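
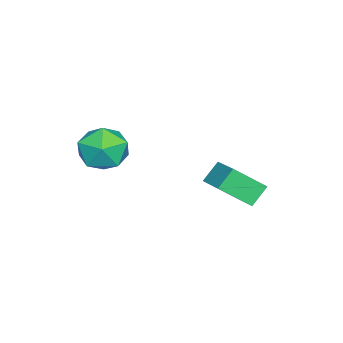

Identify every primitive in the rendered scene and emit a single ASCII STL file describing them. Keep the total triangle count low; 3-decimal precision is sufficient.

solid 
facet normal -0.736 -0.584 -0.343
outer loop
vertex -3.562 -1.11 -2.95
vertex -4.223 -0.724 -2.189
vertex -4.042 0.1 -3.981
endloop
endfacet
facet normal 0.613 -0.358 -0.705
outer loop
vertex -2.777 1.104 -3.391
vertex -3.562 -1.11 -2.95
vertex -4.042 0.1 -3.981
endloop
endfacet
facet normal -0.735 -0.584 -0.343
outer loop
vertex -4.042 0.1 -3.981
vertex -4.223 -0.724 -2.189
vertex -4.704 0.486 -3.219
endloop
endfacet
facet normal -0.289 0.729 -0.620
outer loop
vertex -4.704 0.486 -3.219
vertex -2.777 1.104 -3.391
vertex -4.042 0.1 -3.981
endloop
endfacet
facet normal 0.289 -0.729 0.621
outer loop
vertex -3.562 -1.11 -2.95
vertex -2.958 0.28 -1.599
vertex -4.223 -0.724 -2.189
endloop
endfacet
facet normal 0.612 -0.357 -0.706
outer loop
vertex -2.296 -0.106 -2.361
vertex -3.562 -1.11 -2.95
vertex -2.777 1.104 -3.391
endloop
endfacet
facet normal 0.289 -0.729 0.621
outer loop
vertex -2.296 -0.106 -2.361
vertex -2.958 0.28 -1.599
vertex -3.562 -1.11 -2.95
endloop
endfacet
facet normal -0.612 0.357 0.705
outer loop
vertex -4.223 -0.724 -2.189
vertex -2.958 0.28 -1.599
vertex -4.704 0.486 -3.219
endloop
endfacet
facet normal -0.289 0.729 -0.621
outer loop
vertex -3.438 1.49 -2.63
vertex -2.777 1.104 -3.391
vertex -4.704 0.486 -3.219
endloop
endfacet
facet normal -0.612 0.358 0.705
outer loop
vertex -4.704 0.486 -3.219
vertex -2.958 0.28 -1.599
vertex -3.438 1.49 -2.63
endloop
endfacet
facet normal 0.736 0.584 0.343
outer loop
vertex -3.438 1.49 -2.63
vertex -2.296 -0.106 -2.361
vertex -2.777 1.104 -3.391
endloop
endfacet
facet normal 0.736 0.584 0.343
outer loop
vertex -2.958 0.28 -1.599
vertex -2.296 -0.106 -2.361
vertex -3.438 1.49 -2.63
endloop
endfacet
facet normal 0.000 0.988 -0.156
outer loop
vertex 0.442 -3.045 -0.057
vertex -0.681 -3.056 -0.128
vertex -0.181 -2.899 0.868
endloop
endfacet
facet normal 0.555 0.794 0.249
outer loop
vertex 0.442 -3.045 -0.057
vertex -0.181 -2.899 0.868
vertex 0.735 -3.551 0.904
endloop
endfacet
facet normal 0.940 0.319 -0.119
outer loop
vertex 0.442 -3.045 -0.057
vertex 0.735 -3.551 0.904
vertex 0.802 -4.111 -0.07
endloop
endfacet
facet normal 0.623 0.220 -0.751
outer loop
vertex 0.442 -3.045 -0.057
vertex 0.802 -4.111 -0.07
vertex -0.073 -3.805 -0.707
endloop
endfacet
facet normal 0.043 0.633 -0.773
outer loop
vertex 0.442 -3.045 -0.057
vertex -0.073 -3.805 -0.707
vertex -0.681 -3.056 -0.128
endloop
endfacet
facet normal 0.300 0.468 0.831
outer loop
vertex 0.735 -3.551 0.904
vertex -0.181 -2.899 0.868
vertex -0.207 -3.875 1.427
endloop
endfacet
facet normal -0.597 0.782 0.176
outer loop
vertex -0.181 -2.899 0.868
vertex -0.681 -3.056 -0.128
vertex -1.082 -3.569 0.79
endloop
endfacet
facet normal -0.528 0.207 -0.823
outer loop
vertex -0.681 -3.056 -0.128
vertex -0.073 -3.805 -0.707
vertex -1.015 -4.129 -0.184
endloop
endfacet
facet normal 0.411 -0.461 -0.786
outer loop
vertex -0.073 -3.805 -0.707
vertex 0.802 -4.111 -0.07
vertex -0.099 -4.781 -0.148
endloop
endfacet
facet normal 0.924 -0.300 0.236
outer loop
vertex 0.802 -4.111 -0.07
vertex 0.735 -3.551 0.904
vertex 0.401 -4.624 0.848
endloop
endfacet
facet normal -0.623 -0.220 0.751
outer loop
vertex -0.722 -4.635 0.777
vertex -0.207 -3.875 1.427
vertex -1.082 -3.569 0.79
endloop
endfacet
facet normal -0.940 -0.319 0.119
outer loop
vertex -0.722 -4.635 0.777
vertex -1.082 -3.569 0.79
vertex -1.015 -4.129 -0.184
endloop
endfacet
facet normal -0.555 -0.794 -0.249
outer loop
vertex -0.722 -4.635 0.777
vertex -1.015 -4.129 -0.184
vertex -0.099 -4.781 -0.148
endloop
endfacet
facet normal -0.000 -0.988 0.156
outer loop
vertex -0.722 -4.635 0.777
vertex -0.099 -4.781 -0.148
vertex 0.401 -4.624 0.848
endloop
endfacet
facet normal -0.043 -0.633 0.773
outer loop
vertex -0.722 -4.635 0.777
vertex 0.401 -4.624 0.848
vertex -0.207 -3.875 1.427
endloop
endfacet
facet normal -0.411 0.461 0.786
outer loop
vertex -1.082 -3.569 0.79
vertex -0.207 -3.875 1.427
vertex -0.181 -2.899 0.868
endloop
endfacet
facet normal -0.924 0.300 -0.236
outer loop
vertex -1.015 -4.129 -0.184
vertex -1.082 -3.569 0.79
vertex -0.681 -3.056 -0.128
endloop
endfacet
facet normal -0.300 -0.468 -0.831
outer loop
vertex -0.099 -4.781 -0.148
vertex -1.015 -4.129 -0.184
vertex -0.073 -3.805 -0.707
endloop
endfacet
facet normal 0.597 -0.782 -0.176
outer loop
vertex 0.401 -4.624 0.848
vertex -0.099 -4.781 -0.148
vertex 0.802 -4.111 -0.07
endloop
endfacet
facet normal 0.528 -0.207 0.823
outer loop
vertex -0.207 -3.875 1.427
vertex 0.401 -4.624 0.848
vertex 0.735 -3.551 0.904
endloop
endfacet

endsolid


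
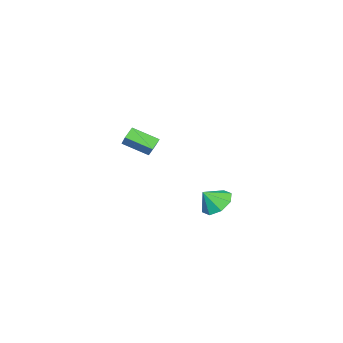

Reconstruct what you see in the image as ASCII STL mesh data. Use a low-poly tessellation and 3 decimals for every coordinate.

solid 
facet normal -0.511 0.408 -0.757
outer loop
vertex 3.245 3.229 -3.861
vertex 2.414 3.185 -3.324
vertex 3.133 3.854 -3.448
endloop
endfacet
facet normal 0.983 0.062 0.172
outer loop
vertex 3.245 3.229 -3.861
vertex 3.133 3.854 -3.448
vertex 3.026 2.695 -2.416
endloop
endfacet
facet normal -0.511 0.409 -0.756
outer loop
vertex 3.133 3.854 -3.448
vertex 2.414 3.185 -3.324
vertex 2.601 4.088 -2.962
endloop
endfacet
facet normal 0.704 0.435 0.561
outer loop
vertex 3.133 3.854 -3.448
vertex 2.601 4.088 -2.962
vertex 3.026 2.695 -2.416
endloop
endfacet
facet normal -0.510 0.409 -0.757
outer loop
vertex 2.601 4.088 -2.962
vertex 2.414 3.185 -3.324
vertex 1.959 3.793 -2.689
endloop
endfacet
facet normal 0.192 0.408 0.892
outer loop
vertex 2.601 4.088 -2.962
vertex 1.959 3.793 -2.689
vertex 3.026 2.695 -2.416
endloop
endfacet
facet normal -0.510 0.409 -0.757
outer loop
vertex 1.959 3.793 -2.689
vertex 2.414 3.185 -3.324
vertex 1.583 3.142 -2.787
endloop
endfacet
facet normal -0.249 -0.002 0.968
outer loop
vertex 1.959 3.793 -2.689
vertex 1.583 3.142 -2.787
vertex 3.026 2.695 -2.416
endloop
endfacet
facet normal -0.510 0.409 -0.757
outer loop
vertex 1.583 3.142 -2.787
vertex 2.414 3.185 -3.324
vertex 1.694 2.517 -3.2
endloop
endfacet
facet normal -0.364 -0.558 0.746
outer loop
vertex 1.583 3.142 -2.787
vertex 1.694 2.517 -3.2
vertex 3.026 2.695 -2.416
endloop
endfacet
facet normal -0.510 0.409 -0.756
outer loop
vertex 1.694 2.517 -3.2
vertex 2.414 3.185 -3.324
vertex 2.227 2.283 -3.686
endloop
endfacet
facet normal -0.085 -0.931 0.355
outer loop
vertex 1.694 2.517 -3.2
vertex 2.227 2.283 -3.686
vertex 3.026 2.695 -2.416
endloop
endfacet
facet normal -0.510 0.409 -0.757
outer loop
vertex 2.227 2.283 -3.686
vertex 2.414 3.185 -3.324
vertex 2.869 2.578 -3.959
endloop
endfacet
facet normal 0.426 -0.904 0.025
outer loop
vertex 2.227 2.283 -3.686
vertex 2.869 2.578 -3.959
vertex 3.026 2.695 -2.416
endloop
endfacet
facet normal -0.511 0.409 -0.757
outer loop
vertex 2.869 2.578 -3.959
vertex 2.414 3.185 -3.324
vertex 3.245 3.229 -3.861
endloop
endfacet
facet normal 0.868 -0.494 -0.051
outer loop
vertex 2.869 2.578 -3.959
vertex 3.245 3.229 -3.861
vertex 3.026 2.695 -2.416
endloop
endfacet
facet normal -0.588 -0.506 -0.631
outer loop
vertex -1.887 -4.72 -1.699
vertex -2.342 -3.262 -2.445
vertex -1.261 -4.793 -2.224
endloop
endfacet
facet normal 0.268 -0.858 0.439
outer loop
vertex -0.338 -3.998 -1.235
vertex -1.887 -4.72 -1.699
vertex -1.261 -4.793 -2.224
endloop
endfacet
facet normal -0.589 -0.506 -0.630
outer loop
vertex -1.261 -4.793 -2.224
vertex -2.342 -3.262 -2.445
vertex -1.717 -3.335 -2.97
endloop
endfacet
facet normal 0.763 -0.089 -0.640
outer loop
vertex -1.717 -3.335 -2.97
vertex -0.338 -3.998 -1.235
vertex -1.261 -4.793 -2.224
endloop
endfacet
facet normal -0.763 0.089 0.640
outer loop
vertex -1.887 -4.72 -1.699
vertex -1.419 -2.467 -1.456
vertex -2.342 -3.262 -2.445
endloop
endfacet
facet normal 0.268 -0.858 0.439
outer loop
vertex -0.963 -3.925 -0.71
vertex -1.887 -4.72 -1.699
vertex -0.338 -3.998 -1.235
endloop
endfacet
facet normal -0.763 0.089 0.641
outer loop
vertex -0.963 -3.925 -0.71
vertex -1.419 -2.467 -1.456
vertex -1.887 -4.72 -1.699
endloop
endfacet
facet normal -0.268 0.858 -0.439
outer loop
vertex -2.342 -3.262 -2.445
vertex -1.419 -2.467 -1.456
vertex -1.717 -3.335 -2.97
endloop
endfacet
facet normal 0.763 -0.090 -0.640
outer loop
vertex -0.793 -2.54 -1.981
vertex -0.338 -3.998 -1.235
vertex -1.717 -3.335 -2.97
endloop
endfacet
facet normal -0.268 0.858 -0.439
outer loop
vertex -1.717 -3.335 -2.97
vertex -1.419 -2.467 -1.456
vertex -0.793 -2.54 -1.981
endloop
endfacet
facet normal 0.589 0.506 0.630
outer loop
vertex -0.793 -2.54 -1.981
vertex -0.963 -3.925 -0.71
vertex -0.338 -3.998 -1.235
endloop
endfacet
facet normal 0.588 0.507 0.631
outer loop
vertex -1.419 -2.467 -1.456
vertex -0.963 -3.925 -0.71
vertex -0.793 -2.54 -1.981
endloop
endfacet

endsolid


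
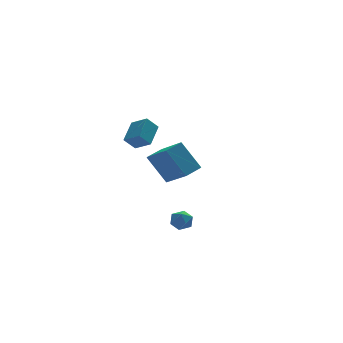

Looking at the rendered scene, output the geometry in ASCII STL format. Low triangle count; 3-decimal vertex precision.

solid 
facet normal -0.704 -0.098 0.703
outer loop
vertex -0.195 -2.584 -0.171
vertex -0.37 -3.202 -0.433
vertex 0.116 -3.16 0.06
endloop
endfacet
facet normal -0.159 0.292 0.943
outer loop
vertex -0.195 -2.584 -0.171
vertex 0.116 -3.16 0.06
vertex 0.49 -2.586 -0.055
endloop
endfacet
facet normal -0.084 0.856 0.511
outer loop
vertex -0.195 -2.584 -0.171
vertex 0.49 -2.586 -0.055
vertex 0.234 -2.274 -0.62
endloop
endfacet
facet normal -0.584 0.812 0.003
outer loop
vertex -0.195 -2.584 -0.171
vertex 0.234 -2.274 -0.62
vertex -0.297 -2.655 -0.853
endloop
endfacet
facet normal -0.967 0.222 0.122
outer loop
vertex -0.195 -2.584 -0.171
vertex -0.297 -2.655 -0.853
vertex -0.37 -3.202 -0.433
endloop
endfacet
facet normal 0.435 -0.104 0.895
outer loop
vertex 0.49 -2.586 -0.055
vertex 0.116 -3.16 0.06
vertex 0.737 -3.205 -0.247
endloop
endfacet
facet normal -0.450 -0.736 0.506
outer loop
vertex 0.116 -3.16 0.06
vertex -0.37 -3.202 -0.433
vertex 0.206 -3.586 -0.48
endloop
endfacet
facet normal -0.876 -0.215 -0.432
outer loop
vertex -0.37 -3.202 -0.433
vertex -0.297 -2.655 -0.853
vertex -0.05 -3.274 -1.045
endloop
endfacet
facet normal -0.255 0.738 -0.625
outer loop
vertex -0.297 -2.655 -0.853
vertex 0.234 -2.274 -0.62
vertex 0.324 -2.7 -1.16
endloop
endfacet
facet normal 0.555 0.809 0.195
outer loop
vertex 0.234 -2.274 -0.62
vertex 0.49 -2.586 -0.055
vertex 0.81 -2.658 -0.667
endloop
endfacet
facet normal 0.584 -0.812 -0.003
outer loop
vertex 0.635 -3.276 -0.929
vertex 0.737 -3.205 -0.247
vertex 0.206 -3.586 -0.48
endloop
endfacet
facet normal 0.084 -0.856 -0.511
outer loop
vertex 0.635 -3.276 -0.929
vertex 0.206 -3.586 -0.48
vertex -0.05 -3.274 -1.045
endloop
endfacet
facet normal 0.159 -0.292 -0.943
outer loop
vertex 0.635 -3.276 -0.929
vertex -0.05 -3.274 -1.045
vertex 0.324 -2.7 -1.16
endloop
endfacet
facet normal 0.704 0.098 -0.703
outer loop
vertex 0.635 -3.276 -0.929
vertex 0.324 -2.7 -1.16
vertex 0.81 -2.658 -0.667
endloop
endfacet
facet normal 0.967 -0.222 -0.122
outer loop
vertex 0.635 -3.276 -0.929
vertex 0.81 -2.658 -0.667
vertex 0.737 -3.205 -0.247
endloop
endfacet
facet normal 0.255 -0.738 0.625
outer loop
vertex 0.206 -3.586 -0.48
vertex 0.737 -3.205 -0.247
vertex 0.116 -3.16 0.06
endloop
endfacet
facet normal -0.555 -0.809 -0.195
outer loop
vertex -0.05 -3.274 -1.045
vertex 0.206 -3.586 -0.48
vertex -0.37 -3.202 -0.433
endloop
endfacet
facet normal -0.435 0.104 -0.895
outer loop
vertex 0.324 -2.7 -1.16
vertex -0.05 -3.274 -1.045
vertex -0.297 -2.655 -0.853
endloop
endfacet
facet normal 0.450 0.736 -0.506
outer loop
vertex 0.81 -2.658 -0.667
vertex 0.324 -2.7 -1.16
vertex 0.234 -2.274 -0.62
endloop
endfacet
facet normal 0.876 0.215 0.432
outer loop
vertex 0.737 -3.205 -0.247
vertex 0.81 -2.658 -0.667
vertex 0.49 -2.586 -0.055
endloop
endfacet
facet normal -0.676 0.009 0.737
outer loop
vertex -0.231 2.553 3.469
vertex 0.611 3.666 4.229
vertex -0.84 3.402 2.9
endloop
endfacet
facet normal -0.530 -0.700 -0.478
outer loop
vertex -0.171 3.394 2.171
vertex -0.231 2.553 3.469
vertex -0.84 3.402 2.9
endloop
endfacet
facet normal -0.676 0.008 0.737
outer loop
vertex -0.84 3.402 2.9
vertex 0.611 3.666 4.229
vertex 0.002 4.515 3.661
endloop
endfacet
facet normal -0.512 0.714 -0.478
outer loop
vertex 0.002 4.515 3.661
vertex -0.171 3.394 2.171
vertex -0.84 3.402 2.9
endloop
endfacet
facet normal 0.512 -0.714 0.478
outer loop
vertex -0.231 2.553 3.469
vertex 1.28 3.658 3.5
vertex 0.611 3.666 4.229
endloop
endfacet
facet normal -0.530 -0.700 -0.478
outer loop
vertex 0.438 2.545 2.739
vertex -0.231 2.553 3.469
vertex -0.171 3.394 2.171
endloop
endfacet
facet normal 0.512 -0.714 0.477
outer loop
vertex 0.438 2.545 2.739
vertex 1.28 3.658 3.5
vertex -0.231 2.553 3.469
endloop
endfacet
facet normal 0.530 0.700 0.479
outer loop
vertex 0.611 3.666 4.229
vertex 1.28 3.658 3.5
vertex 0.002 4.515 3.661
endloop
endfacet
facet normal -0.512 0.714 -0.477
outer loop
vertex 0.671 4.507 2.931
vertex -0.171 3.394 2.171
vertex 0.002 4.515 3.661
endloop
endfacet
facet normal 0.530 0.700 0.478
outer loop
vertex 0.002 4.515 3.661
vertex 1.28 3.658 3.5
vertex 0.671 4.507 2.931
endloop
endfacet
facet normal 0.676 -0.008 -0.737
outer loop
vertex 0.671 4.507 2.931
vertex 0.438 2.545 2.739
vertex -0.171 3.394 2.171
endloop
endfacet
facet normal 0.676 -0.008 -0.736
outer loop
vertex 1.28 3.658 3.5
vertex 0.438 2.545 2.739
vertex 0.671 4.507 2.931
endloop
endfacet
facet normal -0.882 -0.419 -0.215
outer loop
vertex 1.584 3.228 1.798
vertex 1.039 4.99 0.599
vertex 2.434 2.322 0.08
endloop
endfacet
facet normal 0.248 -0.801 0.545
outer loop
vertex 3.501 2.83 0.341
vertex 1.584 3.228 1.798
vertex 2.434 2.322 0.08
endloop
endfacet
facet normal -0.882 -0.419 -0.215
outer loop
vertex 2.434 2.322 0.08
vertex 1.039 4.99 0.599
vertex 1.889 4.084 -1.119
endloop
endfacet
facet normal 0.402 -0.427 -0.810
outer loop
vertex 1.889 4.084 -1.119
vertex 3.501 2.83 0.341
vertex 2.434 2.322 0.08
endloop
endfacet
facet normal -0.402 0.427 0.810
outer loop
vertex 1.584 3.228 1.798
vertex 2.106 5.498 0.86
vertex 1.039 4.99 0.599
endloop
endfacet
facet normal 0.248 -0.801 0.545
outer loop
vertex 2.651 3.736 2.059
vertex 1.584 3.228 1.798
vertex 3.501 2.83 0.341
endloop
endfacet
facet normal -0.402 0.427 0.810
outer loop
vertex 2.651 3.736 2.059
vertex 2.106 5.498 0.86
vertex 1.584 3.228 1.798
endloop
endfacet
facet normal -0.248 0.801 -0.545
outer loop
vertex 1.039 4.99 0.599
vertex 2.106 5.498 0.86
vertex 1.889 4.084 -1.119
endloop
endfacet
facet normal 0.402 -0.427 -0.810
outer loop
vertex 2.956 4.592 -0.858
vertex 3.501 2.83 0.341
vertex 1.889 4.084 -1.119
endloop
endfacet
facet normal -0.248 0.801 -0.545
outer loop
vertex 1.889 4.084 -1.119
vertex 2.106 5.498 0.86
vertex 2.956 4.592 -0.858
endloop
endfacet
facet normal 0.882 0.419 0.215
outer loop
vertex 2.956 4.592 -0.858
vertex 2.651 3.736 2.059
vertex 3.501 2.83 0.341
endloop
endfacet
facet normal 0.882 0.419 0.215
outer loop
vertex 2.106 5.498 0.86
vertex 2.651 3.736 2.059
vertex 2.956 4.592 -0.858
endloop
endfacet

endsolid


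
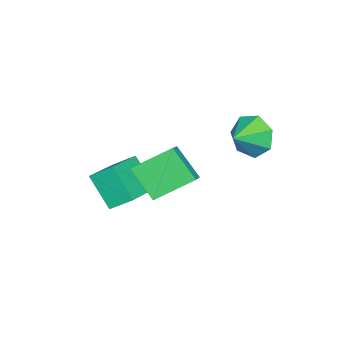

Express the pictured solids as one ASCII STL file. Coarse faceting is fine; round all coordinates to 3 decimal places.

solid 
facet normal -0.956 0.077 -0.284
outer loop
vertex -1.589 -4.592 -1.162
vertex -1.713 -3.663 -0.495
vertex -1.101 -3.55 -2.521
endloop
endfacet
facet normal 0.107 -0.807 -0.580
outer loop
vertex 0.973 -3.717 -1.905
vertex -1.589 -4.592 -1.162
vertex -1.101 -3.55 -2.521
endloop
endfacet
facet normal -0.956 0.077 -0.284
outer loop
vertex -1.101 -3.55 -2.521
vertex -1.713 -3.663 -0.495
vertex -1.225 -2.622 -1.854
endloop
endfacet
facet normal 0.274 0.585 -0.763
outer loop
vertex -1.225 -2.622 -1.854
vertex 0.973 -3.717 -1.905
vertex -1.101 -3.55 -2.521
endloop
endfacet
facet normal -0.274 -0.585 0.764
outer loop
vertex -1.589 -4.592 -1.162
vertex 0.361 -3.83 0.121
vertex -1.713 -3.663 -0.495
endloop
endfacet
facet normal 0.108 -0.808 -0.580
outer loop
vertex 0.485 -4.758 -0.546
vertex -1.589 -4.592 -1.162
vertex 0.973 -3.717 -1.905
endloop
endfacet
facet normal -0.274 -0.585 0.763
outer loop
vertex 0.485 -4.758 -0.546
vertex 0.361 -3.83 0.121
vertex -1.589 -4.592 -1.162
endloop
endfacet
facet normal -0.107 0.808 0.580
outer loop
vertex -1.713 -3.663 -0.495
vertex 0.361 -3.83 0.121
vertex -1.225 -2.622 -1.854
endloop
endfacet
facet normal 0.274 0.585 -0.764
outer loop
vertex 0.849 -2.788 -1.238
vertex 0.973 -3.717 -1.905
vertex -1.225 -2.622 -1.854
endloop
endfacet
facet normal -0.108 0.807 0.580
outer loop
vertex -1.225 -2.622 -1.854
vertex 0.361 -3.83 0.121
vertex 0.849 -2.788 -1.238
endloop
endfacet
facet normal 0.956 -0.077 0.284
outer loop
vertex 0.849 -2.788 -1.238
vertex 0.485 -4.758 -0.546
vertex 0.973 -3.717 -1.905
endloop
endfacet
facet normal 0.956 -0.077 0.284
outer loop
vertex 0.361 -3.83 0.121
vertex 0.485 -4.758 -0.546
vertex 0.849 -2.788 -1.238
endloop
endfacet
facet normal -0.448 0.743 0.498
outer loop
vertex 1.183 -1.022 2.362
vertex 1.652 0.073 1.15
vertex 0.086 -1.257 1.725
endloop
endfacet
facet normal -0.276 -0.644 0.713
outer loop
vertex 0.928 -2.653 0.79
vertex 1.183 -1.022 2.362
vertex 0.086 -1.257 1.725
endloop
endfacet
facet normal -0.448 0.743 0.498
outer loop
vertex 0.086 -1.257 1.725
vertex 1.652 0.073 1.15
vertex 0.555 -0.161 0.513
endloop
endfacet
facet normal -0.850 -0.182 -0.494
outer loop
vertex 0.555 -0.161 0.513
vertex 0.928 -2.653 0.79
vertex 0.086 -1.257 1.725
endloop
endfacet
facet normal 0.850 0.182 0.494
outer loop
vertex 1.183 -1.022 2.362
vertex 2.494 -1.323 0.215
vertex 1.652 0.073 1.15
endloop
endfacet
facet normal -0.277 -0.644 0.713
outer loop
vertex 2.025 -2.419 1.427
vertex 1.183 -1.022 2.362
vertex 0.928 -2.653 0.79
endloop
endfacet
facet normal 0.850 0.182 0.494
outer loop
vertex 2.025 -2.419 1.427
vertex 2.494 -1.323 0.215
vertex 1.183 -1.022 2.362
endloop
endfacet
facet normal 0.277 0.644 -0.713
outer loop
vertex 1.652 0.073 1.15
vertex 2.494 -1.323 0.215
vertex 0.555 -0.161 0.513
endloop
endfacet
facet normal -0.850 -0.182 -0.494
outer loop
vertex 1.397 -1.558 -0.422
vertex 0.928 -2.653 0.79
vertex 0.555 -0.161 0.513
endloop
endfacet
facet normal 0.276 0.644 -0.713
outer loop
vertex 0.555 -0.161 0.513
vertex 2.494 -1.323 0.215
vertex 1.397 -1.558 -0.422
endloop
endfacet
facet normal 0.448 -0.743 -0.498
outer loop
vertex 1.397 -1.558 -0.422
vertex 2.025 -2.419 1.427
vertex 0.928 -2.653 0.79
endloop
endfacet
facet normal 0.448 -0.742 -0.498
outer loop
vertex 2.494 -1.323 0.215
vertex 2.025 -2.419 1.427
vertex 1.397 -1.558 -0.422
endloop
endfacet
facet normal -0.869 0.369 -0.328
outer loop
vertex -3.029 0.904 -0.405
vertex -3.506 0.613 0.531
vertex -3.013 1.553 0.283
endloop
endfacet
facet normal 0.931 0.254 -0.261
outer loop
vertex -3.029 0.904 -0.405
vertex -3.013 1.553 0.283
vertex -2.454 0.167 0.929
endloop
endfacet
facet normal -0.869 0.369 -0.329
outer loop
vertex -3.013 1.553 0.283
vertex -3.506 0.613 0.531
vertex -3.368 1.495 1.157
endloop
endfacet
facet normal 0.797 0.488 0.356
outer loop
vertex -3.013 1.553 0.283
vertex -3.368 1.495 1.157
vertex -2.454 0.167 0.929
endloop
endfacet
facet normal -0.869 0.369 -0.328
outer loop
vertex -3.368 1.495 1.157
vertex -3.506 0.613 0.531
vertex -3.827 0.773 1.561
endloop
endfacet
facet normal 0.476 0.179 0.861
outer loop
vertex -3.368 1.495 1.157
vertex -3.827 0.773 1.561
vertex -2.454 0.167 0.929
endloop
endfacet
facet normal -0.869 0.369 -0.328
outer loop
vertex -3.827 0.773 1.561
vertex -3.506 0.613 0.531
vertex -4.044 -0.069 1.189
endloop
endfacet
facet normal 0.208 -0.440 0.874
outer loop
vertex -3.827 0.773 1.561
vertex -4.044 -0.069 1.189
vertex -2.454 0.167 0.929
endloop
endfacet
facet normal -0.869 0.369 -0.328
outer loop
vertex -4.044 -0.069 1.189
vertex -3.506 0.613 0.531
vertex -3.856 -0.397 0.322
endloop
endfacet
facet normal 0.197 -0.902 0.384
outer loop
vertex -4.044 -0.069 1.189
vertex -3.856 -0.397 0.322
vertex -2.454 0.167 0.929
endloop
endfacet
facet normal -0.869 0.369 -0.329
outer loop
vertex -3.856 -0.397 0.322
vertex -3.506 0.613 0.531
vertex -3.404 0.036 -0.387
endloop
endfacet
facet normal 0.450 -0.861 -0.239
outer loop
vertex -3.856 -0.397 0.322
vertex -3.404 0.036 -0.387
vertex -2.454 0.167 0.929
endloop
endfacet
facet normal -0.870 0.369 -0.328
outer loop
vertex -3.404 0.036 -0.387
vertex -3.506 0.613 0.531
vertex -3.029 0.904 -0.405
endloop
endfacet
facet normal 0.777 -0.346 -0.526
outer loop
vertex -3.404 0.036 -0.387
vertex -3.029 0.904 -0.405
vertex -2.454 0.167 0.929
endloop
endfacet

endsolid


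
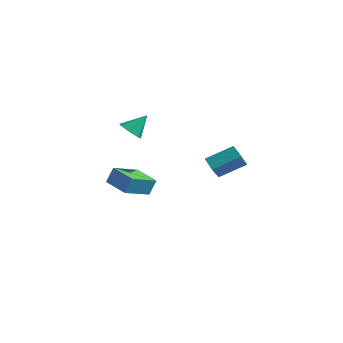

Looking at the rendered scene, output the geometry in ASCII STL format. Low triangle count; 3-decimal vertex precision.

solid 
facet normal -0.582 -0.670 -0.461
outer loop
vertex 2.265 -2.906 0.64
vertex 2.12 -2.142 -0.287
vertex 2.989 -3.257 0.237
endloop
endfacet
facet normal 0.120 -0.631 0.766
outer loop
vertex 3.96 -2.138 1.007
vertex 2.265 -2.906 0.64
vertex 2.989 -3.257 0.237
endloop
endfacet
facet normal -0.582 -0.670 -0.461
outer loop
vertex 2.989 -3.257 0.237
vertex 2.12 -2.142 -0.287
vertex 2.844 -2.493 -0.69
endloop
endfacet
facet normal 0.805 -0.390 -0.448
outer loop
vertex 2.844 -2.493 -0.69
vertex 3.96 -2.138 1.007
vertex 2.989 -3.257 0.237
endloop
endfacet
facet normal -0.805 0.390 0.448
outer loop
vertex 2.265 -2.906 0.64
vertex 3.091 -1.023 0.483
vertex 2.12 -2.142 -0.287
endloop
endfacet
facet normal 0.120 -0.631 0.766
outer loop
vertex 3.236 -1.787 1.41
vertex 2.265 -2.906 0.64
vertex 3.96 -2.138 1.007
endloop
endfacet
facet normal -0.805 0.390 0.448
outer loop
vertex 3.236 -1.787 1.41
vertex 3.091 -1.023 0.483
vertex 2.265 -2.906 0.64
endloop
endfacet
facet normal -0.120 0.631 -0.766
outer loop
vertex 2.12 -2.142 -0.287
vertex 3.091 -1.023 0.483
vertex 2.844 -2.493 -0.69
endloop
endfacet
facet normal 0.805 -0.390 -0.448
outer loop
vertex 3.815 -1.374 0.08
vertex 3.96 -2.138 1.007
vertex 2.844 -2.493 -0.69
endloop
endfacet
facet normal -0.120 0.631 -0.766
outer loop
vertex 2.844 -2.493 -0.69
vertex 3.091 -1.023 0.483
vertex 3.815 -1.374 0.08
endloop
endfacet
facet normal 0.582 0.670 0.461
outer loop
vertex 3.815 -1.374 0.08
vertex 3.236 -1.787 1.41
vertex 3.96 -2.138 1.007
endloop
endfacet
facet normal 0.582 0.670 0.461
outer loop
vertex 3.091 -1.023 0.483
vertex 3.236 -1.787 1.41
vertex 3.815 -1.374 0.08
endloop
endfacet
facet normal -0.313 -0.651 -0.691
outer loop
vertex -3.749 -1.665 0.251
vertex -4.156 -1.099 -0.098
vertex -3.418 -1.318 -0.226
endloop
endfacet
facet normal 0.869 -0.217 0.445
outer loop
vertex -3.749 -1.665 0.251
vertex -3.418 -1.318 -0.226
vertex -3.704 -0.161 0.898
endloop
endfacet
facet normal -0.313 -0.651 -0.692
outer loop
vertex -3.418 -1.318 -0.226
vertex -4.156 -1.099 -0.098
vertex -3.643 -0.805 -0.607
endloop
endfacet
facet normal 0.937 0.333 -0.105
outer loop
vertex -3.418 -1.318 -0.226
vertex -3.643 -0.805 -0.607
vertex -3.704 -0.161 0.898
endloop
endfacet
facet normal -0.313 -0.651 -0.692
outer loop
vertex -3.643 -0.805 -0.607
vertex -4.156 -1.099 -0.098
vertex -4.254 -0.514 -0.604
endloop
endfacet
facet normal 0.402 0.848 -0.346
outer loop
vertex -3.643 -0.805 -0.607
vertex -4.254 -0.514 -0.604
vertex -3.704 -0.161 0.898
endloop
endfacet
facet normal -0.314 -0.651 -0.691
outer loop
vertex -4.254 -0.514 -0.604
vertex -4.156 -1.099 -0.098
vertex -4.791 -0.663 -0.22
endloop
endfacet
facet normal -0.331 0.938 -0.099
outer loop
vertex -4.254 -0.514 -0.604
vertex -4.791 -0.663 -0.22
vertex -3.704 -0.161 0.898
endloop
endfacet
facet normal -0.314 -0.651 -0.691
outer loop
vertex -4.791 -0.663 -0.22
vertex -4.156 -1.099 -0.098
vertex -4.85 -1.14 0.256
endloop
endfacet
facet normal -0.712 0.538 0.451
outer loop
vertex -4.791 -0.663 -0.22
vertex -4.85 -1.14 0.256
vertex -3.704 -0.161 0.898
endloop
endfacet
facet normal -0.314 -0.652 -0.691
outer loop
vertex -4.85 -1.14 0.256
vertex -4.156 -1.099 -0.098
vertex -4.386 -1.586 0.466
endloop
endfacet
facet normal -0.453 -0.053 0.890
outer loop
vertex -4.85 -1.14 0.256
vertex -4.386 -1.586 0.466
vertex -3.704 -0.161 0.898
endloop
endfacet
facet normal -0.314 -0.652 -0.691
outer loop
vertex -4.386 -1.586 0.466
vertex -4.156 -1.099 -0.098
vertex -3.749 -1.665 0.251
endloop
endfacet
facet normal 0.251 -0.389 0.886
outer loop
vertex -4.386 -1.586 0.466
vertex -3.749 -1.665 0.251
vertex -3.704 -0.161 0.898
endloop
endfacet
facet normal -0.972 0.220 0.087
outer loop
vertex -4.003 -2.7 -2.205
vertex -3.694 -1.039 -2.958
vertex -4.179 -3.1 -3.16
endloop
endfacet
facet normal -0.167 -0.898 0.407
outer loop
vertex -2.586 -3.461 -3.302
vertex -4.003 -2.7 -2.205
vertex -4.179 -3.1 -3.16
endloop
endfacet
facet normal -0.972 0.220 0.087
outer loop
vertex -4.179 -3.1 -3.16
vertex -3.694 -1.039 -2.958
vertex -3.87 -1.439 -3.913
endloop
endfacet
facet normal -0.167 -0.381 -0.909
outer loop
vertex -3.87 -1.439 -3.913
vertex -2.586 -3.461 -3.302
vertex -4.179 -3.1 -3.16
endloop
endfacet
facet normal 0.167 0.381 0.909
outer loop
vertex -4.003 -2.7 -2.205
vertex -2.101 -1.4 -3.1
vertex -3.694 -1.039 -2.958
endloop
endfacet
facet normal -0.167 -0.898 0.407
outer loop
vertex -2.41 -3.061 -2.347
vertex -4.003 -2.7 -2.205
vertex -2.586 -3.461 -3.302
endloop
endfacet
facet normal 0.167 0.381 0.909
outer loop
vertex -2.41 -3.061 -2.347
vertex -2.101 -1.4 -3.1
vertex -4.003 -2.7 -2.205
endloop
endfacet
facet normal 0.167 0.898 -0.407
outer loop
vertex -3.694 -1.039 -2.958
vertex -2.101 -1.4 -3.1
vertex -3.87 -1.439 -3.913
endloop
endfacet
facet normal -0.167 -0.381 -0.909
outer loop
vertex -2.277 -1.8 -4.055
vertex -2.586 -3.461 -3.302
vertex -3.87 -1.439 -3.913
endloop
endfacet
facet normal 0.167 0.898 -0.407
outer loop
vertex -3.87 -1.439 -3.913
vertex -2.101 -1.4 -3.1
vertex -2.277 -1.8 -4.055
endloop
endfacet
facet normal 0.972 -0.220 -0.087
outer loop
vertex -2.277 -1.8 -4.055
vertex -2.41 -3.061 -2.347
vertex -2.586 -3.461 -3.302
endloop
endfacet
facet normal 0.972 -0.220 -0.087
outer loop
vertex -2.101 -1.4 -3.1
vertex -2.41 -3.061 -2.347
vertex -2.277 -1.8 -4.055
endloop
endfacet

endsolid


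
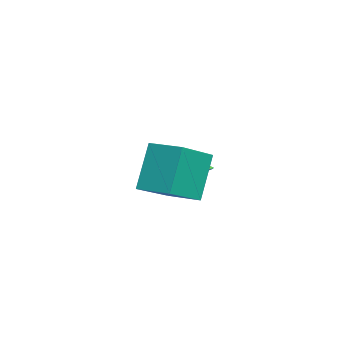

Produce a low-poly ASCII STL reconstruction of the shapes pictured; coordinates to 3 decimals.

solid 
facet normal 0.370 0.396 -0.841
outer loop
vertex -0.065 -2.537 -3.745
vertex -0.931 -2.223 -3.978
vertex -0.198 -1.869 -3.489
endloop
endfacet
facet normal 0.575 -0.190 0.796
outer loop
vertex -0.065 -2.537 -3.745
vertex -0.198 -1.869 -3.489
vertex -1.449 -2.777 -2.802
endloop
endfacet
facet normal 0.370 0.396 -0.841
outer loop
vertex -0.198 -1.869 -3.489
vertex -0.931 -2.223 -3.978
vertex -0.759 -1.409 -3.519
endloop
endfacet
facet normal 0.241 0.353 0.904
outer loop
vertex -0.198 -1.869 -3.489
vertex -0.759 -1.409 -3.519
vertex -1.449 -2.777 -2.802
endloop
endfacet
facet normal 0.370 0.396 -0.841
outer loop
vertex -0.759 -1.409 -3.519
vertex -0.931 -2.223 -3.978
vertex -1.422 -1.425 -3.818
endloop
endfacet
facet normal -0.350 0.567 0.746
outer loop
vertex -0.759 -1.409 -3.519
vertex -1.422 -1.425 -3.818
vertex -1.449 -2.777 -2.802
endloop
endfacet
facet normal 0.370 0.396 -0.841
outer loop
vertex -1.422 -1.425 -3.818
vertex -0.931 -2.223 -3.978
vertex -1.797 -1.909 -4.211
endloop
endfacet
facet normal -0.851 0.326 0.411
outer loop
vertex -1.422 -1.425 -3.818
vertex -1.797 -1.909 -4.211
vertex -1.449 -2.777 -2.802
endloop
endfacet
facet normal 0.370 0.397 -0.840
outer loop
vertex -1.797 -1.909 -4.211
vertex -0.931 -2.223 -3.978
vertex -1.664 -2.576 -4.468
endloop
endfacet
facet normal -0.968 -0.230 0.097
outer loop
vertex -1.797 -1.909 -4.211
vertex -1.664 -2.576 -4.468
vertex -1.449 -2.777 -2.802
endloop
endfacet
facet normal 0.371 0.396 -0.840
outer loop
vertex -1.664 -2.576 -4.468
vertex -0.931 -2.223 -3.978
vertex -1.102 -3.036 -4.437
endloop
endfacet
facet normal -0.633 -0.774 -0.012
outer loop
vertex -1.664 -2.576 -4.468
vertex -1.102 -3.036 -4.437
vertex -1.449 -2.777 -2.802
endloop
endfacet
facet normal 0.370 0.397 -0.840
outer loop
vertex -1.102 -3.036 -4.437
vertex -0.931 -2.223 -3.978
vertex -0.44 -3.02 -4.138
endloop
endfacet
facet normal -0.043 -0.988 0.147
outer loop
vertex -1.102 -3.036 -4.437
vertex -0.44 -3.02 -4.138
vertex -1.449 -2.777 -2.802
endloop
endfacet
facet normal 0.370 0.397 -0.840
outer loop
vertex -0.44 -3.02 -4.138
vertex -0.931 -2.223 -3.978
vertex -0.065 -2.537 -3.745
endloop
endfacet
facet normal 0.458 -0.747 0.482
outer loop
vertex -0.44 -3.02 -4.138
vertex -0.065 -2.537 -3.745
vertex -1.449 -2.777 -2.802
endloop
endfacet
facet normal -0.604 -0.795 -0.050
outer loop
vertex 2.585 -3.947 -1.076
vertex 1.121 -2.778 -1.98
vertex 3.381 -4.431 -2.991
endloop
endfacet
facet normal 0.704 -0.562 0.435
outer loop
vertex 4.239 -3.302 -2.92
vertex 2.585 -3.947 -1.076
vertex 3.381 -4.431 -2.991
endloop
endfacet
facet normal -0.604 -0.795 -0.050
outer loop
vertex 3.381 -4.431 -2.991
vertex 1.121 -2.778 -1.98
vertex 1.917 -3.262 -3.895
endloop
endfacet
facet normal 0.374 -0.227 -0.899
outer loop
vertex 1.917 -3.262 -3.895
vertex 4.239 -3.302 -2.92
vertex 3.381 -4.431 -2.991
endloop
endfacet
facet normal -0.374 0.227 0.899
outer loop
vertex 2.585 -3.947 -1.076
vertex 1.979 -1.649 -1.909
vertex 1.121 -2.778 -1.98
endloop
endfacet
facet normal 0.704 -0.562 0.435
outer loop
vertex 3.443 -2.818 -1.005
vertex 2.585 -3.947 -1.076
vertex 4.239 -3.302 -2.92
endloop
endfacet
facet normal -0.374 0.227 0.899
outer loop
vertex 3.443 -2.818 -1.005
vertex 1.979 -1.649 -1.909
vertex 2.585 -3.947 -1.076
endloop
endfacet
facet normal -0.704 0.562 -0.435
outer loop
vertex 1.121 -2.778 -1.98
vertex 1.979 -1.649 -1.909
vertex 1.917 -3.262 -3.895
endloop
endfacet
facet normal 0.374 -0.227 -0.899
outer loop
vertex 2.775 -2.133 -3.824
vertex 4.239 -3.302 -2.92
vertex 1.917 -3.262 -3.895
endloop
endfacet
facet normal -0.704 0.562 -0.435
outer loop
vertex 1.917 -3.262 -3.895
vertex 1.979 -1.649 -1.909
vertex 2.775 -2.133 -3.824
endloop
endfacet
facet normal 0.604 0.795 0.050
outer loop
vertex 2.775 -2.133 -3.824
vertex 3.443 -2.818 -1.005
vertex 4.239 -3.302 -2.92
endloop
endfacet
facet normal 0.604 0.795 0.050
outer loop
vertex 1.979 -1.649 -1.909
vertex 3.443 -2.818 -1.005
vertex 2.775 -2.133 -3.824
endloop
endfacet

endsolid


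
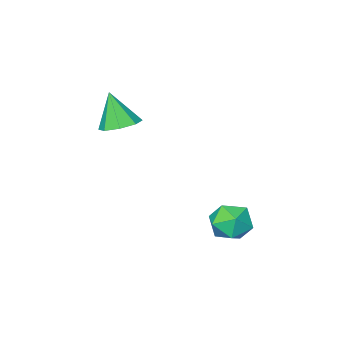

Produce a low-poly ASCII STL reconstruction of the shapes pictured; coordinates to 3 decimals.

solid 
facet normal -0.051 0.386 -0.921
outer loop
vertex -0.874 1.091 0.867
vertex -1.232 0.573 0.67
vertex -1.37 1.166 0.926
endloop
endfacet
facet normal 0.186 0.651 0.736
outer loop
vertex -0.874 1.091 0.867
vertex -1.37 1.166 0.926
vertex -1.168 0.087 1.83
endloop
endfacet
facet normal -0.050 0.386 -0.921
outer loop
vertex -1.37 1.166 0.926
vertex -1.232 0.573 0.67
vertex -1.785 0.893 0.834
endloop
endfacet
facet normal -0.489 0.504 0.711
outer loop
vertex -1.37 1.166 0.926
vertex -1.785 0.893 0.834
vertex -1.168 0.087 1.83
endloop
endfacet
facet normal -0.050 0.386 -0.921
outer loop
vertex -1.785 0.893 0.834
vertex -1.232 0.573 0.67
vertex -1.876 0.433 0.646
endloop
endfacet
facet normal -0.862 -0.036 0.505
outer loop
vertex -1.785 0.893 0.834
vertex -1.876 0.433 0.646
vertex -1.168 0.087 1.83
endloop
endfacet
facet normal -0.050 0.386 -0.921
outer loop
vertex -1.876 0.433 0.646
vertex -1.232 0.573 0.67
vertex -1.59 0.055 0.472
endloop
endfacet
facet normal -0.718 -0.653 0.239
outer loop
vertex -1.876 0.433 0.646
vertex -1.59 0.055 0.472
vertex -1.168 0.087 1.83
endloop
endfacet
facet normal -0.050 0.387 -0.921
outer loop
vertex -1.59 0.055 0.472
vertex -1.232 0.573 0.67
vertex -1.094 -0.019 0.414
endloop
endfacet
facet normal -0.140 -0.988 0.067
outer loop
vertex -1.59 0.055 0.472
vertex -1.094 -0.019 0.414
vertex -1.168 0.087 1.83
endloop
endfacet
facet normal -0.051 0.386 -0.921
outer loop
vertex -1.094 -0.019 0.414
vertex -1.232 0.573 0.67
vertex -0.678 0.253 0.505
endloop
endfacet
facet normal 0.531 -0.842 0.091
outer loop
vertex -1.094 -0.019 0.414
vertex -0.678 0.253 0.505
vertex -1.168 0.087 1.83
endloop
endfacet
facet normal -0.051 0.386 -0.921
outer loop
vertex -0.678 0.253 0.505
vertex -1.232 0.573 0.67
vertex -0.587 0.713 0.693
endloop
endfacet
facet normal 0.906 -0.301 0.297
outer loop
vertex -0.678 0.253 0.505
vertex -0.587 0.713 0.693
vertex -1.168 0.087 1.83
endloop
endfacet
facet normal -0.051 0.386 -0.921
outer loop
vertex -0.587 0.713 0.693
vertex -1.232 0.573 0.67
vertex -0.874 1.091 0.867
endloop
endfacet
facet normal 0.762 0.318 0.564
outer loop
vertex -0.587 0.713 0.693
vertex -0.874 1.091 0.867
vertex -1.168 0.087 1.83
endloop
endfacet
facet normal 0.140 0.985 0.097
outer loop
vertex -2.44 4.387 -2.595
vertex -3.14 4.466 -2.383
vertex -2.615 4.342 -1.882
endloop
endfacet
facet normal 0.746 0.628 0.223
outer loop
vertex -2.44 4.387 -2.595
vertex -2.615 4.342 -1.882
vertex -2.131 3.87 -2.172
endloop
endfacet
facet normal 0.901 0.245 -0.359
outer loop
vertex -2.44 4.387 -2.595
vertex -2.131 3.87 -2.172
vertex -2.356 3.702 -2.852
endloop
endfacet
facet normal 0.391 0.365 -0.845
outer loop
vertex -2.44 4.387 -2.595
vertex -2.356 3.702 -2.852
vertex -2.98 4.07 -2.982
endloop
endfacet
facet normal -0.078 0.822 -0.564
outer loop
vertex -2.44 4.387 -2.595
vertex -2.98 4.07 -2.982
vertex -3.14 4.466 -2.383
endloop
endfacet
facet normal 0.626 0.175 0.760
outer loop
vertex -2.131 3.87 -2.172
vertex -2.615 4.342 -1.882
vertex -2.64 3.63 -1.698
endloop
endfacet
facet normal -0.353 0.753 0.556
outer loop
vertex -2.615 4.342 -1.882
vertex -3.14 4.466 -2.383
vertex -3.264 3.998 -1.828
endloop
endfacet
facet normal -0.707 0.488 -0.512
outer loop
vertex -3.14 4.466 -2.383
vertex -2.98 4.07 -2.982
vertex -3.489 3.83 -2.508
endloop
endfacet
facet normal 0.053 -0.252 -0.966
outer loop
vertex -2.98 4.07 -2.982
vertex -2.356 3.702 -2.852
vertex -3.005 3.358 -2.798
endloop
endfacet
facet normal 0.877 -0.446 -0.180
outer loop
vertex -2.356 3.702 -2.852
vertex -2.131 3.87 -2.172
vertex -2.48 3.234 -2.297
endloop
endfacet
facet normal -0.391 -0.365 0.845
outer loop
vertex -3.18 3.313 -2.085
vertex -2.64 3.63 -1.698
vertex -3.264 3.998 -1.828
endloop
endfacet
facet normal -0.901 -0.245 0.359
outer loop
vertex -3.18 3.313 -2.085
vertex -3.264 3.998 -1.828
vertex -3.489 3.83 -2.508
endloop
endfacet
facet normal -0.746 -0.628 -0.223
outer loop
vertex -3.18 3.313 -2.085
vertex -3.489 3.83 -2.508
vertex -3.005 3.358 -2.798
endloop
endfacet
facet normal -0.140 -0.985 -0.097
outer loop
vertex -3.18 3.313 -2.085
vertex -3.005 3.358 -2.798
vertex -2.48 3.234 -2.297
endloop
endfacet
facet normal 0.078 -0.822 0.564
outer loop
vertex -3.18 3.313 -2.085
vertex -2.48 3.234 -2.297
vertex -2.64 3.63 -1.698
endloop
endfacet
facet normal -0.053 0.252 0.966
outer loop
vertex -3.264 3.998 -1.828
vertex -2.64 3.63 -1.698
vertex -2.615 4.342 -1.882
endloop
endfacet
facet normal -0.877 0.446 0.180
outer loop
vertex -3.489 3.83 -2.508
vertex -3.264 3.998 -1.828
vertex -3.14 4.466 -2.383
endloop
endfacet
facet normal -0.626 -0.175 -0.760
outer loop
vertex -3.005 3.358 -2.798
vertex -3.489 3.83 -2.508
vertex -2.98 4.07 -2.982
endloop
endfacet
facet normal 0.353 -0.753 -0.556
outer loop
vertex -2.48 3.234 -2.297
vertex -3.005 3.358 -2.798
vertex -2.356 3.702 -2.852
endloop
endfacet
facet normal 0.707 -0.488 0.512
outer loop
vertex -2.64 3.63 -1.698
vertex -2.48 3.234 -2.297
vertex -2.131 3.87 -2.172
endloop
endfacet

endsolid


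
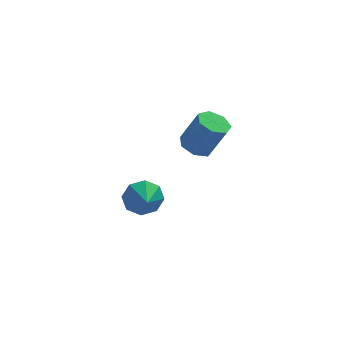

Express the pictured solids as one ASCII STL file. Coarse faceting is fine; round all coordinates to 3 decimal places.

solid 
facet normal -0.033 0.902 -0.430
outer loop
vertex -0.486 -1.196 -1.577
vertex -1.365 -1.499 -2.145
vertex -1.198 -1.03 -1.175
endloop
endfacet
facet normal 0.451 -0.182 0.874
outer loop
vertex -0.486 -1.196 -1.577
vertex -1.198 -1.03 -1.175
vertex -1.315 -2.861 -1.495
endloop
endfacet
facet normal -0.034 0.902 -0.430
outer loop
vertex -1.198 -1.03 -1.175
vertex -1.365 -1.499 -2.145
vertex -2.008 -1.14 -1.341
endloop
endfacet
facet normal -0.178 -0.158 0.971
outer loop
vertex -1.198 -1.03 -1.175
vertex -2.008 -1.14 -1.341
vertex -1.315 -2.861 -1.495
endloop
endfacet
facet normal -0.033 0.902 -0.429
outer loop
vertex -2.008 -1.14 -1.341
vertex -1.365 -1.499 -2.145
vertex -2.442 -1.459 -1.978
endloop
endfacet
facet normal -0.692 -0.336 0.639
outer loop
vertex -2.008 -1.14 -1.341
vertex -2.442 -1.459 -1.978
vertex -1.315 -2.861 -1.495
endloop
endfacet
facet normal -0.033 0.902 -0.430
outer loop
vertex -2.442 -1.459 -1.978
vertex -1.365 -1.499 -2.145
vertex -2.245 -1.802 -2.712
endloop
endfacet
facet normal -0.789 -0.609 0.073
outer loop
vertex -2.442 -1.459 -1.978
vertex -2.245 -1.802 -2.712
vertex -1.315 -2.861 -1.495
endloop
endfacet
facet normal -0.034 0.902 -0.430
outer loop
vertex -2.245 -1.802 -2.712
vertex -1.365 -1.499 -2.145
vertex -1.533 -1.967 -3.114
endloop
endfacet
facet normal -0.414 -0.819 -0.397
outer loop
vertex -2.245 -1.802 -2.712
vertex -1.533 -1.967 -3.114
vertex -1.315 -2.861 -1.495
endloop
endfacet
facet normal -0.033 0.902 -0.430
outer loop
vertex -1.533 -1.967 -3.114
vertex -1.365 -1.499 -2.145
vertex -0.723 -1.858 -2.948
endloop
endfacet
facet normal 0.215 -0.842 -0.494
outer loop
vertex -1.533 -1.967 -3.114
vertex -0.723 -1.858 -2.948
vertex -1.315 -2.861 -1.495
endloop
endfacet
facet normal -0.034 0.902 -0.430
outer loop
vertex -0.723 -1.858 -2.948
vertex -1.365 -1.499 -2.145
vertex -0.289 -1.538 -2.311
endloop
endfacet
facet normal 0.729 -0.665 -0.162
outer loop
vertex -0.723 -1.858 -2.948
vertex -0.289 -1.538 -2.311
vertex -1.315 -2.861 -1.495
endloop
endfacet
facet normal -0.034 0.902 -0.429
outer loop
vertex -0.289 -1.538 -2.311
vertex -1.365 -1.499 -2.145
vertex -0.486 -1.196 -1.577
endloop
endfacet
facet normal 0.827 -0.392 0.404
outer loop
vertex -0.289 -1.538 -2.311
vertex -0.486 -1.196 -1.577
vertex -1.315 -2.861 -1.495
endloop
endfacet
facet normal -0.417 0.141 -0.898
outer loop
vertex 1.501 -4.067 2.577
vertex 1.031 -3.348 2.908
vertex 1.865 -3.359 2.519
endloop
endfacet
facet normal 0.786 -0.440 -0.434
outer loop
vertex 1.501 -4.067 2.577
vertex 1.865 -3.359 2.519
vertex 2.338 -4.351 4.382
endloop
endfacet
facet normal 0.786 -0.441 -0.434
outer loop
vertex 2.338 -4.351 4.382
vertex 1.865 -3.359 2.519
vertex 2.703 -3.643 4.324
endloop
endfacet
facet normal 0.416 -0.141 0.898
outer loop
vertex 2.338 -4.351 4.382
vertex 2.703 -3.643 4.324
vertex 1.869 -3.632 4.712
endloop
endfacet
facet normal -0.417 0.141 -0.898
outer loop
vertex 1.865 -3.359 2.519
vertex 1.031 -3.348 2.908
vertex 1.601 -2.643 2.754
endloop
endfacet
facet normal 0.847 0.420 -0.327
outer loop
vertex 1.865 -3.359 2.519
vertex 1.601 -2.643 2.754
vertex 2.703 -3.643 4.324
endloop
endfacet
facet normal 0.847 0.420 -0.327
outer loop
vertex 2.703 -3.643 4.324
vertex 1.601 -2.643 2.754
vertex 2.439 -2.927 4.559
endloop
endfacet
facet normal 0.416 -0.141 0.898
outer loop
vertex 2.703 -3.643 4.324
vertex 2.439 -2.927 4.559
vertex 1.869 -3.632 4.712
endloop
endfacet
facet normal -0.417 0.141 -0.898
outer loop
vertex 1.601 -2.643 2.754
vertex 1.031 -3.348 2.908
vertex 0.908 -2.458 3.105
endloop
endfacet
facet normal 0.270 0.962 0.026
outer loop
vertex 1.601 -2.643 2.754
vertex 0.908 -2.458 3.105
vertex 2.439 -2.927 4.559
endloop
endfacet
facet normal 0.270 0.962 0.026
outer loop
vertex 2.439 -2.927 4.559
vertex 0.908 -2.458 3.105
vertex 1.746 -2.742 4.91
endloop
endfacet
facet normal 0.417 -0.142 0.898
outer loop
vertex 2.439 -2.927 4.559
vertex 1.746 -2.742 4.91
vertex 1.869 -3.632 4.712
endloop
endfacet
facet normal -0.417 0.141 -0.898
outer loop
vertex 0.908 -2.458 3.105
vertex 1.031 -3.348 2.908
vertex 0.308 -2.943 3.307
endloop
endfacet
facet normal -0.510 0.781 0.360
outer loop
vertex 0.908 -2.458 3.105
vertex 0.308 -2.943 3.307
vertex 1.746 -2.742 4.91
endloop
endfacet
facet normal -0.510 0.782 0.359
outer loop
vertex 1.746 -2.742 4.91
vertex 0.308 -2.943 3.307
vertex 1.145 -3.227 5.112
endloop
endfacet
facet normal 0.417 -0.142 0.898
outer loop
vertex 1.746 -2.742 4.91
vertex 1.145 -3.227 5.112
vertex 1.869 -3.632 4.712
endloop
endfacet
facet normal -0.416 0.142 -0.898
outer loop
vertex 0.308 -2.943 3.307
vertex 1.031 -3.348 2.908
vertex 0.252 -3.734 3.208
endloop
endfacet
facet normal -0.906 0.011 0.422
outer loop
vertex 0.308 -2.943 3.307
vertex 0.252 -3.734 3.208
vertex 1.145 -3.227 5.112
endloop
endfacet
facet normal -0.906 0.010 0.422
outer loop
vertex 1.145 -3.227 5.112
vertex 0.252 -3.734 3.208
vertex 1.09 -4.018 5.013
endloop
endfacet
facet normal 0.417 -0.141 0.898
outer loop
vertex 1.145 -3.227 5.112
vertex 1.09 -4.018 5.013
vertex 1.869 -3.632 4.712
endloop
endfacet
facet normal -0.416 0.142 -0.898
outer loop
vertex 0.252 -3.734 3.208
vertex 1.031 -3.348 2.908
vertex 0.783 -4.234 2.883
endloop
endfacet
facet normal -0.620 -0.767 0.167
outer loop
vertex 0.252 -3.734 3.208
vertex 0.783 -4.234 2.883
vertex 1.09 -4.018 5.013
endloop
endfacet
facet normal -0.620 -0.766 0.167
outer loop
vertex 1.09 -4.018 5.013
vertex 0.783 -4.234 2.883
vertex 1.62 -4.518 4.688
endloop
endfacet
facet normal 0.417 -0.142 0.898
outer loop
vertex 1.09 -4.018 5.013
vertex 1.62 -4.518 4.688
vertex 1.869 -3.632 4.712
endloop
endfacet
facet normal -0.416 0.142 -0.898
outer loop
vertex 0.783 -4.234 2.883
vertex 1.031 -3.348 2.908
vertex 1.501 -4.067 2.577
endloop
endfacet
facet normal 0.134 -0.968 -0.214
outer loop
vertex 0.783 -4.234 2.883
vertex 1.501 -4.067 2.577
vertex 1.62 -4.518 4.688
endloop
endfacet
facet normal 0.134 -0.968 -0.214
outer loop
vertex 1.62 -4.518 4.688
vertex 1.501 -4.067 2.577
vertex 2.338 -4.351 4.382
endloop
endfacet
facet normal 0.416 -0.141 0.898
outer loop
vertex 1.62 -4.518 4.688
vertex 2.338 -4.351 4.382
vertex 1.869 -3.632 4.712
endloop
endfacet

endsolid


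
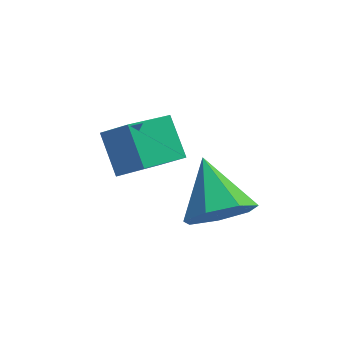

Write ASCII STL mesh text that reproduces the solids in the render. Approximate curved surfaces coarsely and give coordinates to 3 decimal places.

solid 
facet normal 0.118 -0.842 -0.527
outer loop
vertex -1.14 0.076 1.884
vertex -1.557 0.562 1.014
vertex -0.524 0.511 1.327
endloop
endfacet
facet normal 0.611 0.134 0.780
outer loop
vertex -1.14 0.076 1.884
vertex -0.524 0.511 1.327
vertex -1.783 2.178 2.026
endloop
endfacet
facet normal 0.118 -0.842 -0.527
outer loop
vertex -0.524 0.511 1.327
vertex -1.557 0.562 1.014
vertex -0.686 0.985 0.534
endloop
endfacet
facet normal 0.819 0.551 0.162
outer loop
vertex -0.524 0.511 1.327
vertex -0.686 0.985 0.534
vertex -1.783 2.178 2.026
endloop
endfacet
facet normal 0.118 -0.842 -0.527
outer loop
vertex -0.686 0.985 0.534
vertex -1.557 0.562 1.014
vertex -1.504 1.14 0.103
endloop
endfacet
facet normal 0.369 0.839 -0.399
outer loop
vertex -0.686 0.985 0.534
vertex -1.504 1.14 0.103
vertex -1.783 2.178 2.026
endloop
endfacet
facet normal 0.118 -0.842 -0.527
outer loop
vertex -1.504 1.14 0.103
vertex -1.557 0.562 1.014
vertex -2.361 0.86 0.358
endloop
endfacet
facet normal -0.398 0.782 -0.480
outer loop
vertex -1.504 1.14 0.103
vertex -2.361 0.86 0.358
vertex -1.783 2.178 2.026
endloop
endfacet
facet normal 0.118 -0.842 -0.527
outer loop
vertex -2.361 0.86 0.358
vertex -1.557 0.562 1.014
vertex -2.613 0.356 1.107
endloop
endfacet
facet normal -0.906 0.423 -0.020
outer loop
vertex -2.361 0.86 0.358
vertex -2.613 0.356 1.107
vertex -1.783 2.178 2.026
endloop
endfacet
facet normal 0.118 -0.842 -0.527
outer loop
vertex -2.613 0.356 1.107
vertex -1.557 0.562 1.014
vertex -2.069 0.007 1.786
endloop
endfacet
facet normal -0.772 0.032 0.635
outer loop
vertex -2.613 0.356 1.107
vertex -2.069 0.007 1.786
vertex -1.783 2.178 2.026
endloop
endfacet
facet normal 0.118 -0.842 -0.527
outer loop
vertex -2.069 0.007 1.786
vertex -1.557 0.562 1.014
vertex -1.14 0.076 1.884
endloop
endfacet
facet normal -0.097 -0.097 0.991
outer loop
vertex -2.069 0.007 1.786
vertex -1.14 0.076 1.884
vertex -1.783 2.178 2.026
endloop
endfacet
facet normal -0.737 0.331 -0.590
outer loop
vertex -4.477 3.378 2.389
vertex -3.093 4.659 1.378
vertex -4.184 2.291 1.413
endloop
endfacet
facet normal -0.646 -0.599 0.473
outer loop
vertex -3.447 1.961 2.002
vertex -4.477 3.378 2.389
vertex -4.184 2.291 1.413
endloop
endfacet
facet normal -0.738 0.331 -0.589
outer loop
vertex -4.184 2.291 1.413
vertex -3.093 4.659 1.378
vertex -2.801 3.573 0.401
endloop
endfacet
facet normal 0.197 -0.729 -0.655
outer loop
vertex -2.801 3.573 0.401
vertex -3.447 1.961 2.002
vertex -4.184 2.291 1.413
endloop
endfacet
facet normal -0.197 0.730 0.655
outer loop
vertex -4.477 3.378 2.389
vertex -2.356 4.329 1.967
vertex -3.093 4.659 1.378
endloop
endfacet
facet normal -0.646 -0.599 0.473
outer loop
vertex -3.739 3.047 2.979
vertex -4.477 3.378 2.389
vertex -3.447 1.961 2.002
endloop
endfacet
facet normal -0.197 0.729 0.655
outer loop
vertex -3.739 3.047 2.979
vertex -2.356 4.329 1.967
vertex -4.477 3.378 2.389
endloop
endfacet
facet normal 0.646 0.599 -0.473
outer loop
vertex -3.093 4.659 1.378
vertex -2.356 4.329 1.967
vertex -2.801 3.573 0.401
endloop
endfacet
facet normal 0.197 -0.729 -0.655
outer loop
vertex -2.063 3.242 0.991
vertex -3.447 1.961 2.002
vertex -2.801 3.573 0.401
endloop
endfacet
facet normal 0.647 0.599 -0.473
outer loop
vertex -2.801 3.573 0.401
vertex -2.356 4.329 1.967
vertex -2.063 3.242 0.991
endloop
endfacet
facet normal 0.737 -0.332 0.589
outer loop
vertex -2.063 3.242 0.991
vertex -3.739 3.047 2.979
vertex -3.447 1.961 2.002
endloop
endfacet
facet normal 0.737 -0.330 0.589
outer loop
vertex -2.356 4.329 1.967
vertex -3.739 3.047 2.979
vertex -2.063 3.242 0.991
endloop
endfacet

endsolid


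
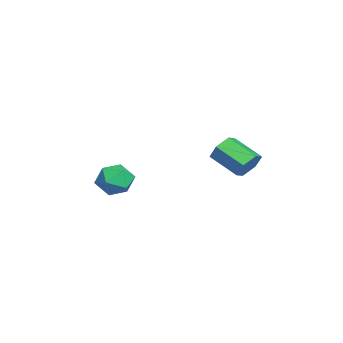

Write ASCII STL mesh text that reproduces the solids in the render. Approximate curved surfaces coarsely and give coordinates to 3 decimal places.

solid 
facet normal 0.533 0.708 -0.463
outer loop
vertex 3.076 3.366 1.363
vertex 2.364 3.676 1.018
vertex 2.632 3.966 1.77
endloop
endfacet
facet normal 0.666 -0.014 0.746
outer loop
vertex 3.076 3.366 1.363
vertex 2.632 3.966 1.77
vertex 2.148 2.133 2.168
endloop
endfacet
facet normal 0.666 -0.014 0.746
outer loop
vertex 2.148 2.133 2.168
vertex 2.632 3.966 1.77
vertex 1.705 2.733 2.575
endloop
endfacet
facet normal -0.534 -0.708 0.462
outer loop
vertex 2.148 2.133 2.168
vertex 1.705 2.733 2.575
vertex 1.436 2.444 1.822
endloop
endfacet
facet normal 0.533 0.708 -0.463
outer loop
vertex 2.632 3.966 1.77
vertex 2.364 3.676 1.018
vertex 1.92 4.276 1.425
endloop
endfacet
facet normal -0.119 0.604 0.788
outer loop
vertex 2.632 3.966 1.77
vertex 1.92 4.276 1.425
vertex 1.705 2.733 2.575
endloop
endfacet
facet normal -0.119 0.604 0.788
outer loop
vertex 1.705 2.733 2.575
vertex 1.92 4.276 1.425
vertex 0.993 3.043 2.23
endloop
endfacet
facet normal -0.533 -0.709 0.462
outer loop
vertex 1.705 2.733 2.575
vertex 0.993 3.043 2.23
vertex 1.436 2.444 1.822
endloop
endfacet
facet normal 0.534 0.708 -0.462
outer loop
vertex 1.92 4.276 1.425
vertex 2.364 3.676 1.018
vertex 1.652 3.987 0.672
endloop
endfacet
facet normal -0.785 0.618 0.042
outer loop
vertex 1.92 4.276 1.425
vertex 1.652 3.987 0.672
vertex 0.993 3.043 2.23
endloop
endfacet
facet normal -0.785 0.619 0.043
outer loop
vertex 0.993 3.043 2.23
vertex 1.652 3.987 0.672
vertex 0.724 2.754 1.477
endloop
endfacet
facet normal -0.533 -0.709 0.462
outer loop
vertex 0.993 3.043 2.23
vertex 0.724 2.754 1.477
vertex 1.436 2.444 1.822
endloop
endfacet
facet normal 0.534 0.708 -0.462
outer loop
vertex 1.652 3.987 0.672
vertex 2.364 3.676 1.018
vertex 2.095 3.387 0.265
endloop
endfacet
facet normal -0.666 0.014 -0.746
outer loop
vertex 1.652 3.987 0.672
vertex 2.095 3.387 0.265
vertex 0.724 2.754 1.477
endloop
endfacet
facet normal -0.666 0.013 -0.746
outer loop
vertex 0.724 2.754 1.477
vertex 2.095 3.387 0.265
vertex 1.168 2.154 1.07
endloop
endfacet
facet normal -0.533 -0.708 0.463
outer loop
vertex 0.724 2.754 1.477
vertex 1.168 2.154 1.07
vertex 1.436 2.444 1.822
endloop
endfacet
facet normal 0.533 0.709 -0.462
outer loop
vertex 2.095 3.387 0.265
vertex 2.364 3.676 1.018
vertex 2.807 3.077 0.61
endloop
endfacet
facet normal 0.119 -0.604 -0.788
outer loop
vertex 2.095 3.387 0.265
vertex 2.807 3.077 0.61
vertex 1.168 2.154 1.07
endloop
endfacet
facet normal 0.119 -0.604 -0.788
outer loop
vertex 1.168 2.154 1.07
vertex 2.807 3.077 0.61
vertex 1.88 1.844 1.415
endloop
endfacet
facet normal -0.533 -0.708 0.463
outer loop
vertex 1.168 2.154 1.07
vertex 1.88 1.844 1.415
vertex 1.436 2.444 1.822
endloop
endfacet
facet normal 0.533 0.709 -0.462
outer loop
vertex 2.807 3.077 0.61
vertex 2.364 3.676 1.018
vertex 3.076 3.366 1.363
endloop
endfacet
facet normal 0.785 -0.618 -0.043
outer loop
vertex 2.807 3.077 0.61
vertex 3.076 3.366 1.363
vertex 1.88 1.844 1.415
endloop
endfacet
facet normal 0.785 -0.618 -0.042
outer loop
vertex 1.88 1.844 1.415
vertex 3.076 3.366 1.363
vertex 2.148 2.133 2.168
endloop
endfacet
facet normal -0.534 -0.708 0.462
outer loop
vertex 1.88 1.844 1.415
vertex 2.148 2.133 2.168
vertex 1.436 2.444 1.822
endloop
endfacet
facet normal -0.450 0.814 -0.367
outer loop
vertex -1.759 -2.121 -2.52
vertex -2.617 -2.319 -1.908
vertex -1.819 -1.709 -1.532
endloop
endfacet
facet normal 0.258 0.897 -0.358
outer loop
vertex -1.759 -2.121 -2.52
vertex -1.819 -1.709 -1.532
vertex -0.893 -2.118 -1.888
endloop
endfacet
facet normal 0.546 0.375 -0.750
outer loop
vertex -1.759 -2.121 -2.52
vertex -0.893 -2.118 -1.888
vertex -1.119 -2.981 -2.484
endloop
endfacet
facet normal 0.015 -0.031 -0.999
outer loop
vertex -1.759 -2.121 -2.52
vertex -1.119 -2.981 -2.484
vertex -2.185 -3.105 -2.496
endloop
endfacet
facet normal -0.600 0.241 -0.763
outer loop
vertex -1.759 -2.121 -2.52
vertex -2.185 -3.105 -2.496
vertex -2.617 -2.319 -1.908
endloop
endfacet
facet normal 0.482 0.817 0.315
outer loop
vertex -0.893 -2.118 -1.888
vertex -1.819 -1.709 -1.532
vertex -1.215 -2.315 -0.884
endloop
endfacet
facet normal -0.665 0.684 0.302
outer loop
vertex -1.819 -1.709 -1.532
vertex -2.617 -2.319 -1.908
vertex -2.281 -2.439 -0.896
endloop
endfacet
facet normal -0.908 -0.245 -0.339
outer loop
vertex -2.617 -2.319 -1.908
vertex -2.185 -3.105 -2.496
vertex -2.507 -3.302 -1.492
endloop
endfacet
facet normal 0.088 -0.685 -0.723
outer loop
vertex -2.185 -3.105 -2.496
vertex -1.119 -2.981 -2.484
vertex -1.581 -3.711 -1.848
endloop
endfacet
facet normal 0.948 -0.029 -0.318
outer loop
vertex -1.119 -2.981 -2.484
vertex -0.893 -2.118 -1.888
vertex -0.783 -3.101 -1.472
endloop
endfacet
facet normal -0.015 0.031 0.999
outer loop
vertex -1.641 -3.299 -0.86
vertex -1.215 -2.315 -0.884
vertex -2.281 -2.439 -0.896
endloop
endfacet
facet normal -0.546 -0.375 0.750
outer loop
vertex -1.641 -3.299 -0.86
vertex -2.281 -2.439 -0.896
vertex -2.507 -3.302 -1.492
endloop
endfacet
facet normal -0.258 -0.897 0.358
outer loop
vertex -1.641 -3.299 -0.86
vertex -2.507 -3.302 -1.492
vertex -1.581 -3.711 -1.848
endloop
endfacet
facet normal 0.450 -0.814 0.367
outer loop
vertex -1.641 -3.299 -0.86
vertex -1.581 -3.711 -1.848
vertex -0.783 -3.101 -1.472
endloop
endfacet
facet normal 0.600 -0.241 0.763
outer loop
vertex -1.641 -3.299 -0.86
vertex -0.783 -3.101 -1.472
vertex -1.215 -2.315 -0.884
endloop
endfacet
facet normal -0.088 0.685 0.723
outer loop
vertex -2.281 -2.439 -0.896
vertex -1.215 -2.315 -0.884
vertex -1.819 -1.709 -1.532
endloop
endfacet
facet normal -0.948 0.029 0.318
outer loop
vertex -2.507 -3.302 -1.492
vertex -2.281 -2.439 -0.896
vertex -2.617 -2.319 -1.908
endloop
endfacet
facet normal -0.482 -0.817 -0.315
outer loop
vertex -1.581 -3.711 -1.848
vertex -2.507 -3.302 -1.492
vertex -2.185 -3.105 -2.496
endloop
endfacet
facet normal 0.665 -0.684 -0.302
outer loop
vertex -0.783 -3.101 -1.472
vertex -1.581 -3.711 -1.848
vertex -1.119 -2.981 -2.484
endloop
endfacet
facet normal 0.908 0.245 0.339
outer loop
vertex -1.215 -2.315 -0.884
vertex -0.783 -3.101 -1.472
vertex -0.893 -2.118 -1.888
endloop
endfacet

endsolid


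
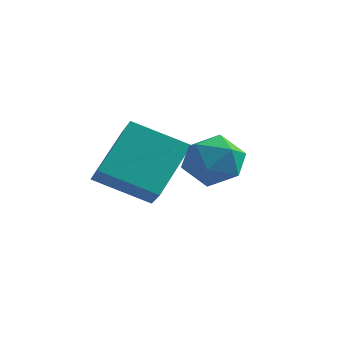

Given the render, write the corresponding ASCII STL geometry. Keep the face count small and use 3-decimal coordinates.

solid 
facet normal -0.978 -0.103 -0.183
outer loop
vertex -0.226 -2.042 3.296
vertex -0.213 -2.902 3.713
vertex -0.393 -2.121 4.234
endloop
endfacet
facet normal -0.806 0.584 -0.094
outer loop
vertex -0.226 -2.042 3.296
vertex -0.393 -2.121 4.234
vertex 0.159 -1.412 3.905
endloop
endfacet
facet normal -0.312 0.752 -0.581
outer loop
vertex -0.226 -2.042 3.296
vertex 0.159 -1.412 3.905
vertex 0.68 -1.756 3.18
endloop
endfacet
facet normal -0.178 0.169 -0.969
outer loop
vertex -0.226 -2.042 3.296
vertex 0.68 -1.756 3.18
vertex 0.451 -2.677 3.061
endloop
endfacet
facet normal -0.589 -0.360 -0.724
outer loop
vertex -0.226 -2.042 3.296
vertex 0.451 -2.677 3.061
vertex -0.213 -2.902 3.713
endloop
endfacet
facet normal -0.515 0.657 0.551
outer loop
vertex 0.159 -1.412 3.905
vertex -0.393 -2.121 4.234
vertex 0.409 -1.883 4.699
endloop
endfacet
facet normal -0.790 -0.455 0.410
outer loop
vertex -0.393 -2.121 4.234
vertex -0.213 -2.902 3.713
vertex 0.18 -2.804 4.58
endloop
endfacet
facet normal -0.162 -0.870 -0.465
outer loop
vertex -0.213 -2.902 3.713
vertex 0.451 -2.677 3.061
vertex 0.701 -3.148 3.855
endloop
endfacet
facet normal 0.505 -0.014 -0.863
outer loop
vertex 0.451 -2.677 3.061
vertex 0.68 -1.756 3.18
vertex 1.253 -2.439 3.526
endloop
endfacet
facet normal 0.286 0.929 -0.235
outer loop
vertex 0.68 -1.756 3.18
vertex 0.159 -1.412 3.905
vertex 1.073 -1.658 4.047
endloop
endfacet
facet normal 0.178 -0.169 0.969
outer loop
vertex 1.086 -2.518 4.464
vertex 0.409 -1.883 4.699
vertex 0.18 -2.804 4.58
endloop
endfacet
facet normal 0.312 -0.752 0.581
outer loop
vertex 1.086 -2.518 4.464
vertex 0.18 -2.804 4.58
vertex 0.701 -3.148 3.855
endloop
endfacet
facet normal 0.806 -0.584 0.094
outer loop
vertex 1.086 -2.518 4.464
vertex 0.701 -3.148 3.855
vertex 1.253 -2.439 3.526
endloop
endfacet
facet normal 0.978 0.103 0.183
outer loop
vertex 1.086 -2.518 4.464
vertex 1.253 -2.439 3.526
vertex 1.073 -1.658 4.047
endloop
endfacet
facet normal 0.589 0.360 0.724
outer loop
vertex 1.086 -2.518 4.464
vertex 1.073 -1.658 4.047
vertex 0.409 -1.883 4.699
endloop
endfacet
facet normal -0.505 0.014 0.863
outer loop
vertex 0.18 -2.804 4.58
vertex 0.409 -1.883 4.699
vertex -0.393 -2.121 4.234
endloop
endfacet
facet normal -0.286 -0.929 0.235
outer loop
vertex 0.701 -3.148 3.855
vertex 0.18 -2.804 4.58
vertex -0.213 -2.902 3.713
endloop
endfacet
facet normal 0.515 -0.657 -0.551
outer loop
vertex 1.253 -2.439 3.526
vertex 0.701 -3.148 3.855
vertex 0.451 -2.677 3.061
endloop
endfacet
facet normal 0.790 0.455 -0.410
outer loop
vertex 1.073 -1.658 4.047
vertex 1.253 -2.439 3.526
vertex 0.68 -1.756 3.18
endloop
endfacet
facet normal 0.162 0.870 0.465
outer loop
vertex 0.409 -1.883 4.699
vertex 1.073 -1.658 4.047
vertex 0.159 -1.412 3.905
endloop
endfacet
facet normal -0.562 0.591 -0.579
outer loop
vertex -3.306 -2.434 2.577
vertex -3.167 -0.909 3.999
vertex -1.748 -1.783 1.727
endloop
endfacet
facet normal -0.066 -0.730 -0.681
outer loop
vertex -1.113 -2.451 2.381
vertex -3.306 -2.434 2.577
vertex -1.748 -1.783 1.727
endloop
endfacet
facet normal -0.563 0.590 -0.579
outer loop
vertex -1.748 -1.783 1.727
vertex -3.167 -0.909 3.999
vertex -1.61 -0.258 3.149
endloop
endfacet
facet normal 0.825 0.344 -0.449
outer loop
vertex -1.61 -0.258 3.149
vertex -1.113 -2.451 2.381
vertex -1.748 -1.783 1.727
endloop
endfacet
facet normal -0.825 -0.344 0.449
outer loop
vertex -3.306 -2.434 2.577
vertex -2.532 -1.577 4.653
vertex -3.167 -0.909 3.999
endloop
endfacet
facet normal -0.066 -0.730 -0.681
outer loop
vertex -2.67 -3.102 3.231
vertex -3.306 -2.434 2.577
vertex -1.113 -2.451 2.381
endloop
endfacet
facet normal -0.824 -0.345 0.450
outer loop
vertex -2.67 -3.102 3.231
vertex -2.532 -1.577 4.653
vertex -3.306 -2.434 2.577
endloop
endfacet
facet normal 0.067 0.730 0.681
outer loop
vertex -3.167 -0.909 3.999
vertex -2.532 -1.577 4.653
vertex -1.61 -0.258 3.149
endloop
endfacet
facet normal 0.824 0.344 -0.450
outer loop
vertex -0.974 -0.926 3.803
vertex -1.113 -2.451 2.381
vertex -1.61 -0.258 3.149
endloop
endfacet
facet normal 0.066 0.730 0.681
outer loop
vertex -1.61 -0.258 3.149
vertex -2.532 -1.577 4.653
vertex -0.974 -0.926 3.803
endloop
endfacet
facet normal 0.563 -0.591 0.578
outer loop
vertex -0.974 -0.926 3.803
vertex -2.67 -3.102 3.231
vertex -1.113 -2.451 2.381
endloop
endfacet
facet normal 0.562 -0.591 0.579
outer loop
vertex -2.532 -1.577 4.653
vertex -2.67 -3.102 3.231
vertex -0.974 -0.926 3.803
endloop
endfacet

endsolid


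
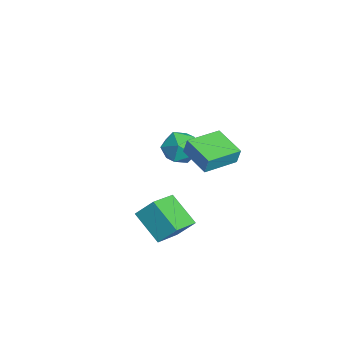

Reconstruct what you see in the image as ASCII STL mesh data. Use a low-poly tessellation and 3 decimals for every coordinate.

solid 
facet normal -0.652 0.653 -0.385
outer loop
vertex 2.772 -2.399 -0.769
vertex 4.21 -1.619 -1.883
vertex 2.491 -3.24 -1.719
endloop
endfacet
facet normal -0.726 -0.394 0.563
outer loop
vertex 3.75 -4.501 -0.977
vertex 2.772 -2.399 -0.769
vertex 2.491 -3.24 -1.719
endloop
endfacet
facet normal -0.652 0.653 -0.385
outer loop
vertex 2.491 -3.24 -1.719
vertex 4.21 -1.619 -1.883
vertex 3.929 -2.46 -2.834
endloop
endfacet
facet normal -0.216 -0.647 -0.731
outer loop
vertex 3.929 -2.46 -2.834
vertex 3.75 -4.501 -0.977
vertex 2.491 -3.24 -1.719
endloop
endfacet
facet normal 0.216 0.646 0.732
outer loop
vertex 2.772 -2.399 -0.769
vertex 5.469 -2.88 -1.141
vertex 4.21 -1.619 -1.883
endloop
endfacet
facet normal -0.727 -0.394 0.563
outer loop
vertex 4.031 -3.66 -0.026
vertex 2.772 -2.399 -0.769
vertex 3.75 -4.501 -0.977
endloop
endfacet
facet normal 0.216 0.647 0.731
outer loop
vertex 4.031 -3.66 -0.026
vertex 5.469 -2.88 -1.141
vertex 2.772 -2.399 -0.769
endloop
endfacet
facet normal 0.726 0.394 -0.563
outer loop
vertex 4.21 -1.619 -1.883
vertex 5.469 -2.88 -1.141
vertex 3.929 -2.46 -2.834
endloop
endfacet
facet normal -0.216 -0.647 -0.732
outer loop
vertex 5.188 -3.721 -2.091
vertex 3.75 -4.501 -0.977
vertex 3.929 -2.46 -2.834
endloop
endfacet
facet normal 0.727 0.394 -0.563
outer loop
vertex 3.929 -2.46 -2.834
vertex 5.469 -2.88 -1.141
vertex 5.188 -3.721 -2.091
endloop
endfacet
facet normal 0.652 -0.653 0.385
outer loop
vertex 5.188 -3.721 -2.091
vertex 4.031 -3.66 -0.026
vertex 3.75 -4.501 -0.977
endloop
endfacet
facet normal 0.653 -0.653 0.385
outer loop
vertex 5.469 -2.88 -1.141
vertex 4.031 -3.66 -0.026
vertex 5.188 -3.721 -2.091
endloop
endfacet
facet normal -0.909 -0.352 0.226
outer loop
vertex 2.715 -1.674 3.11
vertex 1.989 0.109 2.966
vertex 2.544 -1.818 2.197
endloop
endfacet
facet normal 0.376 -0.924 0.075
outer loop
vertex 4.171 -1.189 1.794
vertex 2.715 -1.674 3.11
vertex 2.544 -1.818 2.197
endloop
endfacet
facet normal -0.909 -0.351 0.225
outer loop
vertex 2.544 -1.818 2.197
vertex 1.989 0.109 2.966
vertex 1.819 -0.035 2.053
endloop
endfacet
facet normal -0.182 -0.152 -0.971
outer loop
vertex 1.819 -0.035 2.053
vertex 4.171 -1.189 1.794
vertex 2.544 -1.818 2.197
endloop
endfacet
facet normal 0.182 0.152 0.971
outer loop
vertex 2.715 -1.674 3.11
vertex 3.616 0.738 2.563
vertex 1.989 0.109 2.966
endloop
endfacet
facet normal 0.376 -0.924 0.076
outer loop
vertex 4.341 -1.045 2.707
vertex 2.715 -1.674 3.11
vertex 4.171 -1.189 1.794
endloop
endfacet
facet normal 0.182 0.152 0.971
outer loop
vertex 4.341 -1.045 2.707
vertex 3.616 0.738 2.563
vertex 2.715 -1.674 3.11
endloop
endfacet
facet normal -0.376 0.924 -0.076
outer loop
vertex 1.989 0.109 2.966
vertex 3.616 0.738 2.563
vertex 1.819 -0.035 2.053
endloop
endfacet
facet normal -0.182 -0.152 -0.971
outer loop
vertex 3.445 0.594 1.65
vertex 4.171 -1.189 1.794
vertex 1.819 -0.035 2.053
endloop
endfacet
facet normal -0.376 0.924 -0.075
outer loop
vertex 1.819 -0.035 2.053
vertex 3.616 0.738 2.563
vertex 3.445 0.594 1.65
endloop
endfacet
facet normal 0.909 0.352 -0.225
outer loop
vertex 3.445 0.594 1.65
vertex 4.341 -1.045 2.707
vertex 4.171 -1.189 1.794
endloop
endfacet
facet normal 0.909 0.351 -0.226
outer loop
vertex 3.616 0.738 2.563
vertex 4.341 -1.045 2.707
vertex 3.445 0.594 1.65
endloop
endfacet
facet normal -0.290 0.889 0.355
outer loop
vertex -1.847 0.18 -1.229
vertex -2.664 -0.328 -0.626
vertex -1.635 -0.174 -0.17
endloop
endfacet
facet normal 0.410 0.887 0.214
outer loop
vertex -1.847 0.18 -1.229
vertex -1.635 -0.174 -0.17
vertex -0.863 -0.333 -0.987
endloop
endfacet
facet normal 0.496 0.727 -0.475
outer loop
vertex -1.847 0.18 -1.229
vertex -0.863 -0.333 -0.987
vertex -1.414 -0.585 -1.948
endloop
endfacet
facet normal -0.151 0.630 -0.762
outer loop
vertex -1.847 0.18 -1.229
vertex -1.414 -0.585 -1.948
vertex -2.528 -0.582 -1.724
endloop
endfacet
facet normal -0.637 0.730 -0.248
outer loop
vertex -1.847 0.18 -1.229
vertex -2.528 -0.582 -1.724
vertex -2.664 -0.328 -0.626
endloop
endfacet
facet normal 0.711 0.366 0.600
outer loop
vertex -0.863 -0.333 -0.987
vertex -1.635 -0.174 -0.17
vertex -1.072 -1.158 -0.236
endloop
endfacet
facet normal -0.422 0.370 0.827
outer loop
vertex -1.635 -0.174 -0.17
vertex -2.664 -0.328 -0.626
vertex -2.186 -1.155 -0.012
endloop
endfacet
facet normal -0.982 0.114 -0.148
outer loop
vertex -2.664 -0.328 -0.626
vertex -2.528 -0.582 -1.724
vertex -2.737 -1.407 -0.973
endloop
endfacet
facet normal -0.197 -0.047 -0.979
outer loop
vertex -2.528 -0.582 -1.724
vertex -1.414 -0.585 -1.948
vertex -1.965 -1.566 -1.79
endloop
endfacet
facet normal 0.850 0.108 -0.516
outer loop
vertex -1.414 -0.585 -1.948
vertex -0.863 -0.333 -0.987
vertex -0.936 -1.412 -1.334
endloop
endfacet
facet normal 0.151 -0.630 0.762
outer loop
vertex -1.753 -1.92 -0.731
vertex -1.072 -1.158 -0.236
vertex -2.186 -1.155 -0.012
endloop
endfacet
facet normal -0.496 -0.727 0.475
outer loop
vertex -1.753 -1.92 -0.731
vertex -2.186 -1.155 -0.012
vertex -2.737 -1.407 -0.973
endloop
endfacet
facet normal -0.410 -0.887 -0.214
outer loop
vertex -1.753 -1.92 -0.731
vertex -2.737 -1.407 -0.973
vertex -1.965 -1.566 -1.79
endloop
endfacet
facet normal 0.290 -0.889 -0.355
outer loop
vertex -1.753 -1.92 -0.731
vertex -1.965 -1.566 -1.79
vertex -0.936 -1.412 -1.334
endloop
endfacet
facet normal 0.637 -0.730 0.248
outer loop
vertex -1.753 -1.92 -0.731
vertex -0.936 -1.412 -1.334
vertex -1.072 -1.158 -0.236
endloop
endfacet
facet normal 0.197 0.047 0.979
outer loop
vertex -2.186 -1.155 -0.012
vertex -1.072 -1.158 -0.236
vertex -1.635 -0.174 -0.17
endloop
endfacet
facet normal -0.850 -0.108 0.516
outer loop
vertex -2.737 -1.407 -0.973
vertex -2.186 -1.155 -0.012
vertex -2.664 -0.328 -0.626
endloop
endfacet
facet normal -0.711 -0.366 -0.600
outer loop
vertex -1.965 -1.566 -1.79
vertex -2.737 -1.407 -0.973
vertex -2.528 -0.582 -1.724
endloop
endfacet
facet normal 0.422 -0.370 -0.827
outer loop
vertex -0.936 -1.412 -1.334
vertex -1.965 -1.566 -1.79
vertex -1.414 -0.585 -1.948
endloop
endfacet
facet normal 0.982 -0.114 0.148
outer loop
vertex -1.072 -1.158 -0.236
vertex -0.936 -1.412 -1.334
vertex -0.863 -0.333 -0.987
endloop
endfacet

endsolid


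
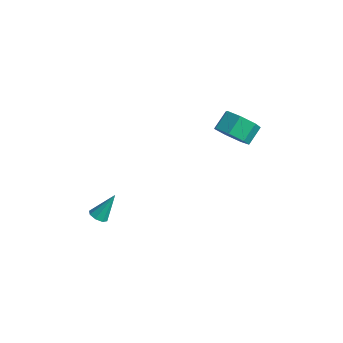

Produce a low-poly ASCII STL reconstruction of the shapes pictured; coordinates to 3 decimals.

solid 
facet normal 0.181 -0.755 -0.631
outer loop
vertex 0.989 2.072 2.058
vertex 0.043 2.06 1.801
vertex 0.779 2.57 1.402
endloop
endfacet
facet normal 0.952 0.296 -0.080
outer loop
vertex 0.989 2.072 2.058
vertex 0.779 2.57 1.402
vertex 0.782 2.933 2.777
endloop
endfacet
facet normal 0.952 0.296 -0.080
outer loop
vertex 0.782 2.933 2.777
vertex 0.779 2.57 1.402
vertex 0.572 3.43 2.12
endloop
endfacet
facet normal -0.182 0.755 0.630
outer loop
vertex 0.782 2.933 2.777
vertex 0.572 3.43 2.12
vertex -0.163 2.92 2.519
endloop
endfacet
facet normal 0.182 -0.755 -0.629
outer loop
vertex 0.779 2.57 1.402
vertex 0.043 2.06 1.801
vertex 0.015 2.683 1.045
endloop
endfacet
facet normal 0.400 0.642 -0.654
outer loop
vertex 0.779 2.57 1.402
vertex 0.015 2.683 1.045
vertex 0.572 3.43 2.12
endloop
endfacet
facet normal 0.400 0.642 -0.654
outer loop
vertex 0.572 3.43 2.12
vertex 0.015 2.683 1.045
vertex -0.192 3.544 1.764
endloop
endfacet
facet normal -0.181 0.755 0.631
outer loop
vertex 0.572 3.43 2.12
vertex -0.192 3.544 1.764
vertex -0.163 2.92 2.519
endloop
endfacet
facet normal 0.182 -0.756 -0.629
outer loop
vertex 0.015 2.683 1.045
vertex 0.043 2.06 1.801
vertex -0.727 2.327 1.258
endloop
endfacet
facet normal -0.453 0.505 -0.735
outer loop
vertex 0.015 2.683 1.045
vertex -0.727 2.327 1.258
vertex -0.192 3.544 1.764
endloop
endfacet
facet normal -0.452 0.505 -0.735
outer loop
vertex -0.192 3.544 1.764
vertex -0.727 2.327 1.258
vertex -0.934 3.188 1.976
endloop
endfacet
facet normal -0.182 0.755 0.631
outer loop
vertex -0.192 3.544 1.764
vertex -0.934 3.188 1.976
vertex -0.163 2.92 2.519
endloop
endfacet
facet normal 0.182 -0.755 -0.630
outer loop
vertex -0.727 2.327 1.258
vertex 0.043 2.06 1.801
vertex -0.889 1.77 1.879
endloop
endfacet
facet normal -0.965 -0.013 -0.263
outer loop
vertex -0.727 2.327 1.258
vertex -0.889 1.77 1.879
vertex -0.934 3.188 1.976
endloop
endfacet
facet normal -0.965 -0.013 -0.263
outer loop
vertex -0.934 3.188 1.976
vertex -0.889 1.77 1.879
vertex -1.096 2.63 2.598
endloop
endfacet
facet normal -0.181 0.755 0.630
outer loop
vertex -0.934 3.188 1.976
vertex -1.096 2.63 2.598
vertex -0.163 2.92 2.519
endloop
endfacet
facet normal 0.182 -0.754 -0.631
outer loop
vertex -0.889 1.77 1.879
vertex 0.043 2.06 1.801
vertex -0.349 1.43 2.441
endloop
endfacet
facet normal -0.751 -0.521 0.407
outer loop
vertex -0.889 1.77 1.879
vertex -0.349 1.43 2.441
vertex -1.096 2.63 2.598
endloop
endfacet
facet normal -0.751 -0.520 0.407
outer loop
vertex -1.096 2.63 2.598
vertex -0.349 1.43 2.441
vertex -0.556 2.291 3.16
endloop
endfacet
facet normal -0.181 0.755 0.630
outer loop
vertex -1.096 2.63 2.598
vertex -0.556 2.291 3.16
vertex -0.163 2.92 2.519
endloop
endfacet
facet normal 0.182 -0.754 -0.631
outer loop
vertex -0.349 1.43 2.441
vertex 0.043 2.06 1.801
vertex 0.487 1.565 2.521
endloop
endfacet
facet normal 0.029 -0.637 0.771
outer loop
vertex -0.349 1.43 2.441
vertex 0.487 1.565 2.521
vertex -0.556 2.291 3.16
endloop
endfacet
facet normal 0.029 -0.637 0.771
outer loop
vertex -0.556 2.291 3.16
vertex 0.487 1.565 2.521
vertex 0.28 2.426 3.24
endloop
endfacet
facet normal -0.182 0.755 0.629
outer loop
vertex -0.556 2.291 3.16
vertex 0.28 2.426 3.24
vertex -0.163 2.92 2.519
endloop
endfacet
facet normal 0.181 -0.755 -0.630
outer loop
vertex 0.487 1.565 2.521
vertex 0.043 2.06 1.801
vertex 0.989 2.072 2.058
endloop
endfacet
facet normal 0.787 -0.273 0.554
outer loop
vertex 0.487 1.565 2.521
vertex 0.989 2.072 2.058
vertex 0.28 2.426 3.24
endloop
endfacet
facet normal 0.787 -0.273 0.554
outer loop
vertex 0.28 2.426 3.24
vertex 0.989 2.072 2.058
vertex 0.782 2.933 2.777
endloop
endfacet
facet normal -0.182 0.755 0.629
outer loop
vertex 0.28 2.426 3.24
vertex 0.782 2.933 2.777
vertex -0.163 2.92 2.519
endloop
endfacet
facet normal -0.137 -0.546 -0.826
outer loop
vertex -2.007 -3.778 -3.009
vertex -2.418 -4.008 -2.789
vertex -2.347 -3.584 -3.081
endloop
endfacet
facet normal 0.520 0.811 -0.268
outer loop
vertex -2.007 -3.778 -3.009
vertex -2.347 -3.584 -3.081
vertex -2.202 -3.152 -1.491
endloop
endfacet
facet normal -0.139 -0.546 -0.826
outer loop
vertex -2.347 -3.584 -3.081
vertex -2.418 -4.008 -2.789
vertex -2.728 -3.637 -2.982
endloop
endfacet
facet normal -0.195 0.951 -0.241
outer loop
vertex -2.347 -3.584 -3.081
vertex -2.728 -3.637 -2.982
vertex -2.202 -3.152 -1.491
endloop
endfacet
facet normal -0.138 -0.545 -0.827
outer loop
vertex -2.728 -3.637 -2.982
vertex -2.418 -4.008 -2.789
vertex -2.928 -3.908 -2.77
endloop
endfacet
facet normal -0.776 0.627 0.070
outer loop
vertex -2.728 -3.637 -2.982
vertex -2.928 -3.908 -2.77
vertex -2.202 -3.152 -1.491
endloop
endfacet
facet normal -0.138 -0.546 -0.826
outer loop
vertex -2.928 -3.908 -2.77
vertex -2.418 -4.008 -2.789
vertex -2.83 -4.237 -2.569
endloop
endfacet
facet normal -0.877 0.032 0.479
outer loop
vertex -2.928 -3.908 -2.77
vertex -2.83 -4.237 -2.569
vertex -2.202 -3.152 -1.491
endloop
endfacet
facet normal -0.138 -0.546 -0.827
outer loop
vertex -2.83 -4.237 -2.569
vertex -2.418 -4.008 -2.789
vertex -2.49 -4.432 -2.497
endloop
endfacet
facet normal -0.441 -0.491 0.751
outer loop
vertex -2.83 -4.237 -2.569
vertex -2.49 -4.432 -2.497
vertex -2.202 -3.152 -1.491
endloop
endfacet
facet normal -0.141 -0.545 -0.826
outer loop
vertex -2.49 -4.432 -2.497
vertex -2.418 -4.008 -2.789
vertex -2.109 -4.379 -2.597
endloop
endfacet
facet normal 0.278 -0.631 0.724
outer loop
vertex -2.49 -4.432 -2.497
vertex -2.109 -4.379 -2.597
vertex -2.202 -3.152 -1.491
endloop
endfacet
facet normal -0.139 -0.544 -0.827
outer loop
vertex -2.109 -4.379 -2.597
vertex -2.418 -4.008 -2.789
vertex -1.908 -4.108 -2.809
endloop
endfacet
facet normal 0.855 -0.310 0.415
outer loop
vertex -2.109 -4.379 -2.597
vertex -1.908 -4.108 -2.809
vertex -2.202 -3.152 -1.491
endloop
endfacet
facet normal -0.139 -0.543 -0.828
outer loop
vertex -1.908 -4.108 -2.809
vertex -2.418 -4.008 -2.789
vertex -2.007 -3.778 -3.009
endloop
endfacet
facet normal 0.957 0.289 0.004
outer loop
vertex -1.908 -4.108 -2.809
vertex -2.007 -3.778 -3.009
vertex -2.202 -3.152 -1.491
endloop
endfacet

endsolid
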